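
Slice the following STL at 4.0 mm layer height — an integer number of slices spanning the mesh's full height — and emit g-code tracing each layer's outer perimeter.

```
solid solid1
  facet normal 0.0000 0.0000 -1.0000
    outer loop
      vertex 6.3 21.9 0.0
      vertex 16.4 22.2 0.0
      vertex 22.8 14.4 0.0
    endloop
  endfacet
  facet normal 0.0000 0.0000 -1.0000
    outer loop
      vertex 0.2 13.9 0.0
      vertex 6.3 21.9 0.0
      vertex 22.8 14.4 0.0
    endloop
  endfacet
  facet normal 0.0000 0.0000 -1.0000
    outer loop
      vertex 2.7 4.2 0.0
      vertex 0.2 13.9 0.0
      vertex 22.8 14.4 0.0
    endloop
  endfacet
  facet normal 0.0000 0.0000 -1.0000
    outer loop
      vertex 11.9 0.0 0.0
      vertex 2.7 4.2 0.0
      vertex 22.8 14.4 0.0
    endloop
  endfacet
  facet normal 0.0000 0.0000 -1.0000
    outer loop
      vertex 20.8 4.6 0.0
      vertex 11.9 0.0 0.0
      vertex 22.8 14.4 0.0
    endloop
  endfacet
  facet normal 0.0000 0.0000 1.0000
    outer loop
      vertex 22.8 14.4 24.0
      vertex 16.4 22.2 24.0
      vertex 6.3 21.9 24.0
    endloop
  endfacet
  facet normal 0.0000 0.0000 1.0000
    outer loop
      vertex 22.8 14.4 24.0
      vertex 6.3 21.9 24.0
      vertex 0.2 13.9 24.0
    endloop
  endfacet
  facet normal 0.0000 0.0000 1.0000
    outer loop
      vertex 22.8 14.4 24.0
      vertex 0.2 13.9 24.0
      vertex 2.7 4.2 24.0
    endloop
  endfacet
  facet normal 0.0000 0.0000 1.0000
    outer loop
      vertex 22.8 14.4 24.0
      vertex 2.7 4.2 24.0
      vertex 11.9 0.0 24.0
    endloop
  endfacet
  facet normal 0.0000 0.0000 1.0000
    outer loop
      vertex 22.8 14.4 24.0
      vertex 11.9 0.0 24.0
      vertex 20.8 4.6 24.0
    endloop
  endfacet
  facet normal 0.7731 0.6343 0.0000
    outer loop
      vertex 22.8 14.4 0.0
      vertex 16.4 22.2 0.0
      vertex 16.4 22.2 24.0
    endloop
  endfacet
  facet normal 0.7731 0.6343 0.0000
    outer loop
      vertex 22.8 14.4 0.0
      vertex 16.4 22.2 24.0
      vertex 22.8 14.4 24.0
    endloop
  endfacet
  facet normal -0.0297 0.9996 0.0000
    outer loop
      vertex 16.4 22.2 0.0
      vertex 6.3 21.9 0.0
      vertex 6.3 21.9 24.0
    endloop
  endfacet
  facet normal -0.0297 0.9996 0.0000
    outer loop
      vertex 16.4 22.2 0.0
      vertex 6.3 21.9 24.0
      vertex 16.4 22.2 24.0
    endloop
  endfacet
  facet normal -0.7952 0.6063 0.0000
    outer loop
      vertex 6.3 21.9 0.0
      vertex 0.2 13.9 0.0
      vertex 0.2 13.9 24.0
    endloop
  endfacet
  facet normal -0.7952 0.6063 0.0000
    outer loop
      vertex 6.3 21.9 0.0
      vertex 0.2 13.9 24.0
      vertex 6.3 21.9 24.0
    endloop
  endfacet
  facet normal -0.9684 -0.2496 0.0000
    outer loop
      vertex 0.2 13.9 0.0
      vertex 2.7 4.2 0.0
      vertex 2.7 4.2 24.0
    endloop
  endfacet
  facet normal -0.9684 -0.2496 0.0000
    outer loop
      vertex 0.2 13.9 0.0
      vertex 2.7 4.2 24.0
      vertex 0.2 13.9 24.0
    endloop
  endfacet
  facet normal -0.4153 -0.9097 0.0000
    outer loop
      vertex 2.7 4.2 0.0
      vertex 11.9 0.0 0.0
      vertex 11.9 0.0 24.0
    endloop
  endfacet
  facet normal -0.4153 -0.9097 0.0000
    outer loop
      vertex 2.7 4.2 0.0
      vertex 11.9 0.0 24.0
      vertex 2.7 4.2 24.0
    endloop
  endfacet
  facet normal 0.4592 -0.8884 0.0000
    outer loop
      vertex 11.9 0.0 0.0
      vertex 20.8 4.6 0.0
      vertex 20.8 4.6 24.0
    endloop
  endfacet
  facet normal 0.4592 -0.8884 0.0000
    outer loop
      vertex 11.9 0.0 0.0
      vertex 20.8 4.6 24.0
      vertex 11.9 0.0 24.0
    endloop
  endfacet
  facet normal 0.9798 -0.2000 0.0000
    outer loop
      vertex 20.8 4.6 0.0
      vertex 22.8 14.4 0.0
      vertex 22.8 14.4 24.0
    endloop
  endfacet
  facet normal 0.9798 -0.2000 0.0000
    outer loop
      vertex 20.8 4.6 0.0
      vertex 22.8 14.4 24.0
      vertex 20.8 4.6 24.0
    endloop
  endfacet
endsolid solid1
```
; perimeter-only toolpath
G21 ; units = mm
G90 ; absolute positioning
G28 ; home
; layer 1
G0 Z4.0
G0 X22.8 Y14.4
G1 X16.4 Y22.2
G1 X6.3 Y21.9
G1 X0.2 Y13.9
G1 X2.7 Y4.2
G1 X11.9 Y0.0
G1 X20.8 Y4.6
G1 X22.8 Y14.4
; layer 2
G0 Z8.0
G0 X22.8 Y14.4
G1 X16.4 Y22.2
G1 X6.3 Y21.9
G1 X0.2 Y13.9
G1 X2.7 Y4.2
G1 X11.9 Y0.0
G1 X20.8 Y4.6
G1 X22.8 Y14.4
; layer 3
G0 Z12.0
G0 X22.8 Y14.4
G1 X16.4 Y22.2
G1 X6.3 Y21.9
G1 X0.2 Y13.9
G1 X2.7 Y4.2
G1 X11.9 Y0.0
G1 X20.8 Y4.6
G1 X22.8 Y14.4
; layer 4
G0 Z16.0
G0 X22.8 Y14.4
G1 X16.4 Y22.2
G1 X6.3 Y21.9
G1 X0.2 Y13.9
G1 X2.7 Y4.2
G1 X11.9 Y0.0
G1 X20.8 Y4.6
G1 X22.8 Y14.4
; layer 5
G0 Z20.0
G0 X22.8 Y14.4
G1 X16.4 Y22.2
G1 X6.3 Y21.9
G1 X0.2 Y13.9
G1 X2.7 Y4.2
G1 X11.9 Y0.0
G1 X20.8 Y4.6
G1 X22.8 Y14.4
; layer 6
G0 Z24.0
G0 X22.8 Y14.4
G1 X16.4 Y22.2
G1 X6.3 Y21.9
G1 X0.2 Y13.9
G1 X2.7 Y4.2
G1 X11.9 Y0.0
G1 X20.8 Y4.6
G1 X22.8 Y14.4
M2 ; end

The solid is a regular 7-sided prism (a cylinder approximated with 7 flat sides), circumscribed radius ≈ 11.6 mm, height ≈ 24 mm. Slicing at Δz = 4.0 mm — 6 equal slices spanning the solid's height, so layer i sits at z = i·h/6 — gives 6 non-empty perimeters. Each is a 7-segment closed polygon; G0 lifts to the layer z and rapids to the start vertex, then G1 traces the edges.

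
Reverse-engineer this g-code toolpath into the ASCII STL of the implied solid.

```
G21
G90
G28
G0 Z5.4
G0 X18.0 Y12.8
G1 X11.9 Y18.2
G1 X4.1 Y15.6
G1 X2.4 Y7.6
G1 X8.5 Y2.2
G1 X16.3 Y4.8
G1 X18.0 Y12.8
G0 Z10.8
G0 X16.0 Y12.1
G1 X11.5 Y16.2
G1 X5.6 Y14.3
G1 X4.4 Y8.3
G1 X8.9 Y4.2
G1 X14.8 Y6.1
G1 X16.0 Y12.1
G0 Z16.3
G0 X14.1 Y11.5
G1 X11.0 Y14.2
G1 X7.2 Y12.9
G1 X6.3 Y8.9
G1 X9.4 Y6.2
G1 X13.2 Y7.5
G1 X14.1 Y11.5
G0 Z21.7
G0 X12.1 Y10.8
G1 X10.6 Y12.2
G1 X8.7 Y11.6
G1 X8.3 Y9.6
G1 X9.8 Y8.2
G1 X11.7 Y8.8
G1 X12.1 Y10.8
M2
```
solid part
  facet normal 0.0000 0.0000 -1.0000
    outer loop
      vertex 2.6 17.0 0.0
      vertex 12.3 20.2 0.0
      vertex 19.9 13.4 0.0
    endloop
  endfacet
  facet normal 0.0000 0.0000 -1.0000
    outer loop
      vertex 0.5 7.0 0.0
      vertex 2.6 17.0 0.0
      vertex 19.9 13.4 0.0
    endloop
  endfacet
  facet normal 0.0000 0.0000 -1.0000
    outer loop
      vertex 8.1 0.2 0.0
      vertex 0.5 7.0 0.0
      vertex 19.9 13.4 0.0
    endloop
  endfacet
  facet normal 0.0000 0.0000 -1.0000
    outer loop
      vertex 17.8 3.4 0.0
      vertex 8.1 0.2 0.0
      vertex 19.9 13.4 0.0
    endloop
  endfacet
  facet normal 0.6338 0.7084 0.3105
    outer loop
      vertex 19.9 13.4 0.0
      vertex 12.3 20.2 0.0
      vertex 10.2 10.2 27.1
    endloop
  endfacet
  facet normal -0.2978 0.9029 0.3101
    outer loop
      vertex 12.3 20.2 0.0
      vertex 2.6 17.0 0.0
      vertex 10.2 10.2 27.1
    endloop
  endfacet
  facet normal -0.9305 0.1954 0.3100
    outer loop
      vertex 2.6 17.0 0.0
      vertex 0.5 7.0 0.0
      vertex 10.2 10.2 27.1
    endloop
  endfacet
  facet normal -0.6338 -0.7084 0.3105
    outer loop
      vertex 0.5 7.0 0.0
      vertex 8.1 0.2 0.0
      vertex 10.2 10.2 27.1
    endloop
  endfacet
  facet normal 0.2978 -0.9029 0.3101
    outer loop
      vertex 8.1 0.2 0.0
      vertex 17.8 3.4 0.0
      vertex 10.2 10.2 27.1
    endloop
  endfacet
  facet normal 0.9305 -0.1954 0.3100
    outer loop
      vertex 17.8 3.4 0.0
      vertex 19.9 13.4 0.0
      vertex 10.2 10.2 27.1
    endloop
  endfacet
endsolid part

The G0 Z moves step by Δz≈5.4 mm. The G1 loops shrink linearly with z, so the solid tapers from its base footprint up to z≈27.1. Closing with a flat bottom cap and the tapered top and triangulating gives 10 facets — a regular 6-sided pyramid, base circumscribed radius ≈ 10.2 mm, apex at z ≈ 27.1 mm.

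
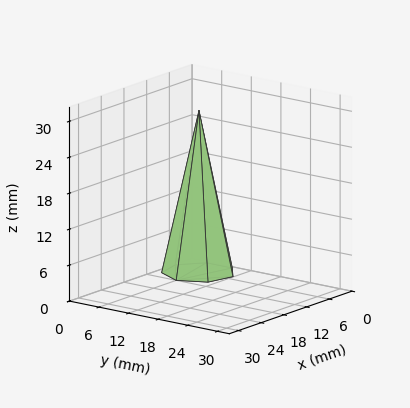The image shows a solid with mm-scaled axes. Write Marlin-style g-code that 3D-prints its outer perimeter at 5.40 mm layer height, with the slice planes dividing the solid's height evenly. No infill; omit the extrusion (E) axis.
Reading the render: the shape is a regular 7-sided pyramid, base circumscribed radius ≈ 6 mm, apex at z ≈ 27 mm (dimensions read to the nearest mm from the axis ticks). For the g-code, the solid's height is divided into equal slices at the stated Δz and each level perimeter traced with G1 moves after a G0 lift.

; perimeter-only toolpath
G21 ; units = mm
G90 ; absolute positioning
G28 ; home
; layer 1
G0 Z5.40
G0 X10.80 Y6.00
G1 X8.99 Y9.75
G1 X4.93 Y10.68
G1 X1.67 Y8.08
G1 X1.67 Y3.92
G1 X4.93 Y1.32
G1 X8.99 Y2.25
G1 X10.80 Y6.00
; layer 2
G0 Z10.80
G0 X9.60 Y6.00
G1 X8.24 Y8.81
G1 X5.20 Y9.51
G1 X2.75 Y7.56
G1 X2.75 Y4.44
G1 X5.20 Y2.49
G1 X8.24 Y3.19
G1 X9.60 Y6.00
; layer 3
G0 Z16.20
G0 X8.40 Y6.00
G1 X7.50 Y7.88
G1 X5.46 Y8.34
G1 X3.84 Y7.04
G1 X3.84 Y4.96
G1 X5.46 Y3.66
G1 X7.50 Y4.12
G1 X8.40 Y6.00
; layer 4
G0 Z21.60
G0 X7.20 Y6.00
G1 X6.75 Y6.94
G1 X5.73 Y7.17
G1 X4.92 Y6.52
G1 X4.92 Y5.48
G1 X5.73 Y4.83
G1 X6.75 Y5.06
G1 X7.20 Y6.00
M2 ; end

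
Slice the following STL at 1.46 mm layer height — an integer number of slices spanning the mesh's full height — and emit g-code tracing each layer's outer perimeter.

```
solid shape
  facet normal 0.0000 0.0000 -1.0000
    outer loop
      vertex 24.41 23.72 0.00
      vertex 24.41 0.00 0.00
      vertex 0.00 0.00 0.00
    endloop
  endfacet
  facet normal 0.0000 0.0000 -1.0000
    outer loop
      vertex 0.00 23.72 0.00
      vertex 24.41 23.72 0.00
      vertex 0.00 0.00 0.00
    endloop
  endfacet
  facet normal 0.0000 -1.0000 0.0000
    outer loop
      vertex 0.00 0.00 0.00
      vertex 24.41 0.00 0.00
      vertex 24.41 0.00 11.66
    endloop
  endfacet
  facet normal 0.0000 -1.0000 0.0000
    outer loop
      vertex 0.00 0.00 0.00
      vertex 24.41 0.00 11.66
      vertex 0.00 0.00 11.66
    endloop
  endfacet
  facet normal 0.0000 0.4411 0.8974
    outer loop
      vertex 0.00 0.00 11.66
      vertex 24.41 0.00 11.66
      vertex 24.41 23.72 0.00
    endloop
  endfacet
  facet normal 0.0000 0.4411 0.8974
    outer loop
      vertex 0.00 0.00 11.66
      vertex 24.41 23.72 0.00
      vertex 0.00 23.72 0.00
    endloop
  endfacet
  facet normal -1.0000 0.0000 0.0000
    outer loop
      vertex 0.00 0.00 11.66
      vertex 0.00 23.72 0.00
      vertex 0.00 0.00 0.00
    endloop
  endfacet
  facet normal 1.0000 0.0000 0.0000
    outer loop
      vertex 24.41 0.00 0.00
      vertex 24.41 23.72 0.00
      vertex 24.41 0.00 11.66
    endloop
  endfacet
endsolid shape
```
; perimeter-only toolpath
G21 ; units = mm
G90 ; absolute positioning
G28 ; home
; layer 1
G0 Z1.46
G0 X0.00 Y0.00
G1 X24.41 Y0.00
G1 X24.41 Y20.75
G1 X0.00 Y20.75
G1 X0.00 Y0.00
; layer 2
G0 Z2.92
G0 X0.00 Y0.00
G1 X24.41 Y0.00
G1 X24.41 Y17.79
G1 X0.00 Y17.79
G1 X0.00 Y0.00
; layer 3
G0 Z4.37
G0 X0.00 Y0.00
G1 X24.41 Y0.00
G1 X24.41 Y14.82
G1 X0.00 Y14.82
G1 X0.00 Y0.00
; layer 4
G0 Z5.83
G0 X0.00 Y0.00
G1 X24.41 Y0.00
G1 X24.41 Y11.86
G1 X0.00 Y11.86
G1 X0.00 Y0.00
; layer 5
G0 Z7.29
G0 X0.00 Y0.00
G1 X24.41 Y0.00
G1 X24.41 Y8.89
G1 X0.00 Y8.89
G1 X0.00 Y0.00
; layer 6
G0 Z8.75
G0 X0.00 Y0.00
G1 X24.41 Y0.00
G1 X24.41 Y5.93
G1 X0.00 Y5.93
G1 X0.00 Y0.00
; layer 7
G0 Z10.20
G0 X0.00 Y0.00
G1 X24.41 Y0.00
G1 X24.41 Y2.96
G1 X0.00 Y2.96
G1 X0.00 Y0.00
M2 ; end

The solid is a wedge (ramp): 24.4 × 23.7 mm base, rising to 11.7 mm along the y=0 edge and sloping linearly to z=0 at y=23.7. Slicing at Δz = 1.46 mm — 8 equal slices spanning the solid's height, so layer i sits at z = i·h/8 — gives 7 non-empty perimeters. Each is a 4-segment closed polygon; G0 lifts to the layer z and rapids to the start vertex, then G1 traces the edges. The cross-section shrinks linearly with z (the slice at the apex is degenerate and omitted).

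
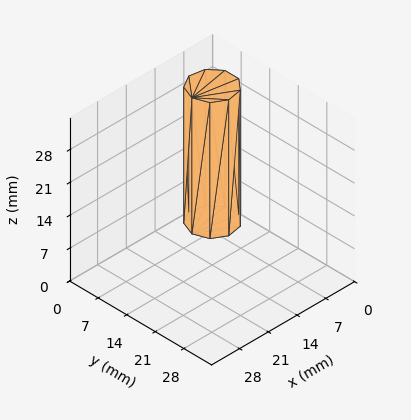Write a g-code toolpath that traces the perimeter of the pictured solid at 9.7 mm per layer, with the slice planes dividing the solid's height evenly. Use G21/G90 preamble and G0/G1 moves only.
Reading the render: the shape is a regular 9-sided prism (a cylinder approximated with 9 flat sides), circumscribed radius ≈ 5 mm, height ≈ 29 mm (dimensions read to the nearest mm from the axis ticks). For the g-code, the solid's height is divided into equal slices at the stated Δz and each level perimeter traced with G1 moves after a G0 lift.

; perimeter-only toolpath
G21 ; units = mm
G90 ; absolute positioning
G28 ; home
; layer 1
G0 Z9.7
G0 X10.0 Y5.0
G1 X8.8 Y8.2
G1 X5.9 Y9.9
G1 X2.5 Y9.3
G1 X0.3 Y6.7
G1 X0.3 Y3.3
G1 X2.5 Y0.7
G1 X5.9 Y0.1
G1 X8.8 Y1.8
G1 X10.0 Y5.0
; layer 2
G0 Z19.3
G0 X10.0 Y5.0
G1 X8.8 Y8.2
G1 X5.9 Y9.9
G1 X2.5 Y9.3
G1 X0.3 Y6.7
G1 X0.3 Y3.3
G1 X2.5 Y0.7
G1 X5.9 Y0.1
G1 X8.8 Y1.8
G1 X10.0 Y5.0
; layer 3
G0 Z29.0
G0 X10.0 Y5.0
G1 X8.8 Y8.2
G1 X5.9 Y9.9
G1 X2.5 Y9.3
G1 X0.3 Y6.7
G1 X0.3 Y3.3
G1 X2.5 Y0.7
G1 X5.9 Y0.1
G1 X8.8 Y1.8
G1 X10.0 Y5.0
M2 ; end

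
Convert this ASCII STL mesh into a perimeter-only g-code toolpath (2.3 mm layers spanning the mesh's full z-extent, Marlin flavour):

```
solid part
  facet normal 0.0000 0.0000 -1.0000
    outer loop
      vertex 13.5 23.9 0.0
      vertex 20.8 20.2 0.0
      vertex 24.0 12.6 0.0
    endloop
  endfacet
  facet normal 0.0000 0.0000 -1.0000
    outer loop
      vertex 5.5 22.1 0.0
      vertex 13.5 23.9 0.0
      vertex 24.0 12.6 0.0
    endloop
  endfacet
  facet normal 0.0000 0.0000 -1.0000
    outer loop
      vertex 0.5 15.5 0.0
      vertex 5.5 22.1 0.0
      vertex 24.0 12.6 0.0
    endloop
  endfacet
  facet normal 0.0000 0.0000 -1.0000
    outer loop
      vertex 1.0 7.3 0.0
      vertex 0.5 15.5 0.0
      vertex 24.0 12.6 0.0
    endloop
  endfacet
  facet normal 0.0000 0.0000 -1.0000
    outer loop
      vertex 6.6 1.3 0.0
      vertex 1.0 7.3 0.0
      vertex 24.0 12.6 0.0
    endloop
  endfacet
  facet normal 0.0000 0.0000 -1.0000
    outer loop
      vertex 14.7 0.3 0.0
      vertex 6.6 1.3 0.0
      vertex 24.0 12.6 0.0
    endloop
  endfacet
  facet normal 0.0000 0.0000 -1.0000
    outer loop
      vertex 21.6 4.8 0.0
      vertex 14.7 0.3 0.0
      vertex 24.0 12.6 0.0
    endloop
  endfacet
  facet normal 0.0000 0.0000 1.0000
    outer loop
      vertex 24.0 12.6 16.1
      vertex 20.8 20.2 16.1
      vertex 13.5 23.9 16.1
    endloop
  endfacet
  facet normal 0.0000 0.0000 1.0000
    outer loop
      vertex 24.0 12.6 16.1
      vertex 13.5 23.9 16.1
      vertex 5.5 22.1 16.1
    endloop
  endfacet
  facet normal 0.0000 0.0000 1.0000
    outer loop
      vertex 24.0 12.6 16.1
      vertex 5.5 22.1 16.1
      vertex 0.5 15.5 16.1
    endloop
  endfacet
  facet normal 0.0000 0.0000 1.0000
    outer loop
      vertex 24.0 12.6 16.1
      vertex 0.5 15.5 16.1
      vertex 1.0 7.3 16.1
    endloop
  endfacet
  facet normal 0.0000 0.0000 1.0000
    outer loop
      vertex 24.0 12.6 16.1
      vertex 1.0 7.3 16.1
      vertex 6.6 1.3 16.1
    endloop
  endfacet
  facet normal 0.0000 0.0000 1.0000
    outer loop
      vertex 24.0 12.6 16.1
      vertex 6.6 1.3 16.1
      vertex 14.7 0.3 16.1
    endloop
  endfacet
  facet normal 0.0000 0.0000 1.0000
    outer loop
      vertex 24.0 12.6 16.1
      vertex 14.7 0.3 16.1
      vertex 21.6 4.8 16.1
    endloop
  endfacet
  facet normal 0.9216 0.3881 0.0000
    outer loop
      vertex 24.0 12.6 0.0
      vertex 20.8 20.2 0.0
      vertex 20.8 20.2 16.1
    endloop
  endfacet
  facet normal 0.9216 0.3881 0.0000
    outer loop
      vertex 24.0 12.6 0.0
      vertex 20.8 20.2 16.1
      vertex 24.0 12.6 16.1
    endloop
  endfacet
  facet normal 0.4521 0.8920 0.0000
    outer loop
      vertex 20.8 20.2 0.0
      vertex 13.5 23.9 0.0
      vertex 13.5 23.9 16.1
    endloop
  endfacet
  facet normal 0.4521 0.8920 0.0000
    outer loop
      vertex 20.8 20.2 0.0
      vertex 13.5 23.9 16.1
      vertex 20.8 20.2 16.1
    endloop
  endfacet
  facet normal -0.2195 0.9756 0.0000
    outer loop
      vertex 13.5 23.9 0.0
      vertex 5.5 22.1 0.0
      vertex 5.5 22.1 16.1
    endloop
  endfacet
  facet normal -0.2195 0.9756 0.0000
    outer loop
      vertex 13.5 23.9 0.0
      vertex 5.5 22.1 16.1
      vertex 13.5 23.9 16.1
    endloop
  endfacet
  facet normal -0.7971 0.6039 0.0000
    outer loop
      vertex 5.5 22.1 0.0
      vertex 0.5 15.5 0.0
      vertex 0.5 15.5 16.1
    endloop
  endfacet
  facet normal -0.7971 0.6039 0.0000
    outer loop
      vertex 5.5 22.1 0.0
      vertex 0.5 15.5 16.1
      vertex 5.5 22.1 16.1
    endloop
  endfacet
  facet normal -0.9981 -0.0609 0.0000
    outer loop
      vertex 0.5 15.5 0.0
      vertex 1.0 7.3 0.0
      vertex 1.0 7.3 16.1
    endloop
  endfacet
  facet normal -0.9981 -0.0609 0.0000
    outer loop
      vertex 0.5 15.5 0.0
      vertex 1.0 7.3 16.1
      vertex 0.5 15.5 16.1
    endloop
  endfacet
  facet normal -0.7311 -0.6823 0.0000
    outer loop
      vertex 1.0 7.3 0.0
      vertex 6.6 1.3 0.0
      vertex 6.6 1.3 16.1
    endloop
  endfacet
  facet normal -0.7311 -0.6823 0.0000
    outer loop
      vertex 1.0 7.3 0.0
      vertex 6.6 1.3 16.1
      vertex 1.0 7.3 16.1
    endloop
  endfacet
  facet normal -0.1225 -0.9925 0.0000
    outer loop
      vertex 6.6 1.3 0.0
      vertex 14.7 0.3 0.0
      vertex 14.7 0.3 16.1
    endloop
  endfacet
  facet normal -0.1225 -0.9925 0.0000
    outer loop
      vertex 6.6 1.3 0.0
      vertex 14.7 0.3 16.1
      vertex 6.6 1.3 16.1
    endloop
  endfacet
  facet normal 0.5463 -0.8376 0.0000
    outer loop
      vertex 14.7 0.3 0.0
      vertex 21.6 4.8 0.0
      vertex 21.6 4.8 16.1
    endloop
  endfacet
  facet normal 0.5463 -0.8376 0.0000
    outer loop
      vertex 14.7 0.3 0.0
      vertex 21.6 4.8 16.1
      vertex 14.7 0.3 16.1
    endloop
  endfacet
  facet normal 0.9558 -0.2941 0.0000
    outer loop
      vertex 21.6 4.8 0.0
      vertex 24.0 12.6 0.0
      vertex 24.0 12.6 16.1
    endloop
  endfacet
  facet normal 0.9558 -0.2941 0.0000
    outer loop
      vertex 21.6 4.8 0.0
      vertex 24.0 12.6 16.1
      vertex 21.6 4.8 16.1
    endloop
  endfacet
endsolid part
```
; perimeter-only toolpath
G21 ; units = mm
G90 ; absolute positioning
G28 ; home
; layer 1
G0 Z2.3
G0 X24.0 Y12.6
G1 X20.8 Y20.2
G1 X13.5 Y23.9
G1 X5.5 Y22.1
G1 X0.5 Y15.5
G1 X1.0 Y7.3
G1 X6.6 Y1.3
G1 X14.7 Y0.3
G1 X21.6 Y4.8
G1 X24.0 Y12.6
; layer 2
G0 Z4.6
G0 X24.0 Y12.6
G1 X20.8 Y20.2
G1 X13.5 Y23.9
G1 X5.5 Y22.1
G1 X0.5 Y15.5
G1 X1.0 Y7.3
G1 X6.6 Y1.3
G1 X14.7 Y0.3
G1 X21.6 Y4.8
G1 X24.0 Y12.6
; layer 3
G0 Z6.9
G0 X24.0 Y12.6
G1 X20.8 Y20.2
G1 X13.5 Y23.9
G1 X5.5 Y22.1
G1 X0.5 Y15.5
G1 X1.0 Y7.3
G1 X6.6 Y1.3
G1 X14.7 Y0.3
G1 X21.6 Y4.8
G1 X24.0 Y12.6
; layer 4
G0 Z9.2
G0 X24.0 Y12.6
G1 X20.8 Y20.2
G1 X13.5 Y23.9
G1 X5.5 Y22.1
G1 X0.5 Y15.5
G1 X1.0 Y7.3
G1 X6.6 Y1.3
G1 X14.7 Y0.3
G1 X21.6 Y4.8
G1 X24.0 Y12.6
; layer 5
G0 Z11.5
G0 X24.0 Y12.6
G1 X20.8 Y20.2
G1 X13.5 Y23.9
G1 X5.5 Y22.1
G1 X0.5 Y15.5
G1 X1.0 Y7.3
G1 X6.6 Y1.3
G1 X14.7 Y0.3
G1 X21.6 Y4.8
G1 X24.0 Y12.6
; layer 6
G0 Z13.8
G0 X24.0 Y12.6
G1 X20.8 Y20.2
G1 X13.5 Y23.9
G1 X5.5 Y22.1
G1 X0.5 Y15.5
G1 X1.0 Y7.3
G1 X6.6 Y1.3
G1 X14.7 Y0.3
G1 X21.6 Y4.8
G1 X24.0 Y12.6
; layer 7
G0 Z16.1
G0 X24.0 Y12.6
G1 X20.8 Y20.2
G1 X13.5 Y23.9
G1 X5.5 Y22.1
G1 X0.5 Y15.5
G1 X1.0 Y7.3
G1 X6.6 Y1.3
G1 X14.7 Y0.3
G1 X21.6 Y4.8
G1 X24.0 Y12.6
M2 ; end

The solid is a regular 9-sided prism (a cylinder approximated with 9 flat sides), circumscribed radius ≈ 12 mm, height ≈ 16.1 mm. Slicing at Δz = 2.3 mm — 7 equal slices spanning the solid's height, so layer i sits at z = i·h/7 — gives 7 non-empty perimeters. Each is a 9-segment closed polygon; G0 lifts to the layer z and rapids to the start vertex, then G1 traces the edges.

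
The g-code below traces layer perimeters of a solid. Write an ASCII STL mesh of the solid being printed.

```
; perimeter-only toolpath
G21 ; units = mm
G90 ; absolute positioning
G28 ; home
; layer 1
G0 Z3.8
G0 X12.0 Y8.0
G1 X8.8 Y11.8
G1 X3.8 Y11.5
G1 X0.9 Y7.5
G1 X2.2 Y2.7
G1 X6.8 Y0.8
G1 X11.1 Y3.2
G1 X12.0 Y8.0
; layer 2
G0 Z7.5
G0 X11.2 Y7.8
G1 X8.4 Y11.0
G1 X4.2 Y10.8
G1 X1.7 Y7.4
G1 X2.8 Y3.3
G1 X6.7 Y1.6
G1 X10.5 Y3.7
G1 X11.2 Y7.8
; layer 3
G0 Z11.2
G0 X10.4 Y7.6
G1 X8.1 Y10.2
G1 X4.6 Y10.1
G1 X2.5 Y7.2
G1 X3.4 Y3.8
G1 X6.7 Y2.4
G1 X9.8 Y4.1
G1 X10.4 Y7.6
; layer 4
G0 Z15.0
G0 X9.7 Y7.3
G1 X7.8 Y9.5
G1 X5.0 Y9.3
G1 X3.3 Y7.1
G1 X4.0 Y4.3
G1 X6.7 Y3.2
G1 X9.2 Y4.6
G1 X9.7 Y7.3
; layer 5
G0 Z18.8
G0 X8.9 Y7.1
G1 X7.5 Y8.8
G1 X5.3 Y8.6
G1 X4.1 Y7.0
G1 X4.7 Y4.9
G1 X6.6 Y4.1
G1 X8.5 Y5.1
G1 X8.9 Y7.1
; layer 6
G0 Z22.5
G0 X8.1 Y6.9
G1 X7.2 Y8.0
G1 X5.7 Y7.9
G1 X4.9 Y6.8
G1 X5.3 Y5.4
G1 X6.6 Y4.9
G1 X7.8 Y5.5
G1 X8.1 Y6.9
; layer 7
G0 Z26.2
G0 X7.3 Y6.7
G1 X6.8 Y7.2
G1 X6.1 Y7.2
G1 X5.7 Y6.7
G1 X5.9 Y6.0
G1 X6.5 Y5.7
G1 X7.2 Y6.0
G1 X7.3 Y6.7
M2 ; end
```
solid part
  facet normal 0.0000 0.0000 -1.0000
    outer loop
      vertex 3.4 12.2 0.0
      vertex 9.1 12.5 0.0
      vertex 12.8 8.2 0.0
    endloop
  endfacet
  facet normal 0.0000 0.0000 -1.0000
    outer loop
      vertex 0.1 7.7 0.0
      vertex 3.4 12.2 0.0
      vertex 12.8 8.2 0.0
    endloop
  endfacet
  facet normal 0.0000 0.0000 -1.0000
    outer loop
      vertex 1.6 2.2 0.0
      vertex 0.1 7.7 0.0
      vertex 12.8 8.2 0.0
    endloop
  endfacet
  facet normal 0.0000 0.0000 -1.0000
    outer loop
      vertex 6.8 0.0 0.0
      vertex 1.6 2.2 0.0
      vertex 12.8 8.2 0.0
    endloop
  endfacet
  facet normal 0.0000 0.0000 -1.0000
    outer loop
      vertex 11.8 2.7 0.0
      vertex 6.8 0.0 0.0
      vertex 12.8 8.2 0.0
    endloop
  endfacet
  facet normal 0.7438 0.6400 0.1925
    outer loop
      vertex 12.8 8.2 0.0
      vertex 9.1 12.5 0.0
      vertex 6.5 6.5 30.0
    endloop
  endfacet
  facet normal -0.0516 0.9801 0.1916
    outer loop
      vertex 9.1 12.5 0.0
      vertex 3.4 12.2 0.0
      vertex 6.5 6.5 30.0
    endloop
  endfacet
  facet normal -0.7914 0.5804 0.1920
    outer loop
      vertex 3.4 12.2 0.0
      vertex 0.1 7.7 0.0
      vertex 6.5 6.5 30.0
    endloop
  endfacet
  facet normal -0.9469 -0.2582 0.1917
    outer loop
      vertex 0.1 7.7 0.0
      vertex 1.6 2.2 0.0
      vertex 6.5 6.5 30.0
    endloop
  endfacet
  facet normal -0.3824 -0.9038 0.1920
    outer loop
      vertex 1.6 2.2 0.0
      vertex 6.8 0.0 0.0
      vertex 6.5 6.5 30.0
    endloop
  endfacet
  facet normal 0.4663 -0.8636 0.1918
    outer loop
      vertex 6.8 0.0 0.0
      vertex 11.8 2.7 0.0
      vertex 6.5 6.5 30.0
    endloop
  endfacet
  facet normal 0.9654 -0.1755 0.1928
    outer loop
      vertex 11.8 2.7 0.0
      vertex 12.8 8.2 0.0
      vertex 6.5 6.5 30.0
    endloop
  endfacet
endsolid part

The G0 Z moves step by Δz≈3.8 mm. The G1 loops shrink linearly with z, so the solid tapers from its base footprint up to z≈30. Closing with a flat bottom cap and the tapered top and triangulating gives 12 facets — a regular 7-sided pyramid, base circumscribed radius ≈ 6.5 mm, apex at z ≈ 30 mm.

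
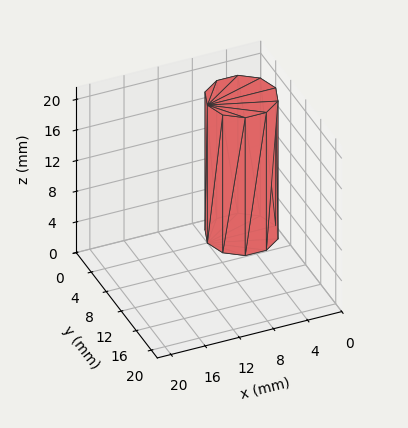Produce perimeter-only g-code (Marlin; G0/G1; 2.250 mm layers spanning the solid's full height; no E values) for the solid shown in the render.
Reading the render: the shape is a regular 10-sided prism (a cylinder approximated with 10 flat sides), circumscribed radius ≈ 4 mm, height ≈ 18 mm (dimensions read to the nearest mm from the axis ticks). For the g-code, the solid's height is divided into equal slices at the stated Δz and each level perimeter traced with G1 moves after a G0 lift.

; perimeter-only toolpath
G21 ; units = mm
G90 ; absolute positioning
G28 ; home
; layer 1
G0 Z2.250
G0 X8.000 Y4.000
G1 X7.236 Y6.351
G1 X5.236 Y7.804
G1 X2.764 Y7.804
G1 X0.764 Y6.351
G1 X0.000 Y4.000
G1 X0.764 Y1.649
G1 X2.764 Y0.196
G1 X5.236 Y0.196
G1 X7.236 Y1.649
G1 X8.000 Y4.000
; layer 2
G0 Z4.500
G0 X8.000 Y4.000
G1 X7.236 Y6.351
G1 X5.236 Y7.804
G1 X2.764 Y7.804
G1 X0.764 Y6.351
G1 X0.000 Y4.000
G1 X0.764 Y1.649
G1 X2.764 Y0.196
G1 X5.236 Y0.196
G1 X7.236 Y1.649
G1 X8.000 Y4.000
; layer 3
G0 Z6.750
G0 X8.000 Y4.000
G1 X7.236 Y6.351
G1 X5.236 Y7.804
G1 X2.764 Y7.804
G1 X0.764 Y6.351
G1 X0.000 Y4.000
G1 X0.764 Y1.649
G1 X2.764 Y0.196
G1 X5.236 Y0.196
G1 X7.236 Y1.649
G1 X8.000 Y4.000
; layer 4
G0 Z9.000
G0 X8.000 Y4.000
G1 X7.236 Y6.351
G1 X5.236 Y7.804
G1 X2.764 Y7.804
G1 X0.764 Y6.351
G1 X0.000 Y4.000
G1 X0.764 Y1.649
G1 X2.764 Y0.196
G1 X5.236 Y0.196
G1 X7.236 Y1.649
G1 X8.000 Y4.000
; layer 5
G0 Z11.250
G0 X8.000 Y4.000
G1 X7.236 Y6.351
G1 X5.236 Y7.804
G1 X2.764 Y7.804
G1 X0.764 Y6.351
G1 X0.000 Y4.000
G1 X0.764 Y1.649
G1 X2.764 Y0.196
G1 X5.236 Y0.196
G1 X7.236 Y1.649
G1 X8.000 Y4.000
; layer 6
G0 Z13.500
G0 X8.000 Y4.000
G1 X7.236 Y6.351
G1 X5.236 Y7.804
G1 X2.764 Y7.804
G1 X0.764 Y6.351
G1 X0.000 Y4.000
G1 X0.764 Y1.649
G1 X2.764 Y0.196
G1 X5.236 Y0.196
G1 X7.236 Y1.649
G1 X8.000 Y4.000
; layer 7
G0 Z15.750
G0 X8.000 Y4.000
G1 X7.236 Y6.351
G1 X5.236 Y7.804
G1 X2.764 Y7.804
G1 X0.764 Y6.351
G1 X0.000 Y4.000
G1 X0.764 Y1.649
G1 X2.764 Y0.196
G1 X5.236 Y0.196
G1 X7.236 Y1.649
G1 X8.000 Y4.000
; layer 8
G0 Z18.000
G0 X8.000 Y4.000
G1 X7.236 Y6.351
G1 X5.236 Y7.804
G1 X2.764 Y7.804
G1 X0.764 Y6.351
G1 X0.000 Y4.000
G1 X0.764 Y1.649
G1 X2.764 Y0.196
G1 X5.236 Y0.196
G1 X7.236 Y1.649
G1 X8.000 Y4.000
M2 ; end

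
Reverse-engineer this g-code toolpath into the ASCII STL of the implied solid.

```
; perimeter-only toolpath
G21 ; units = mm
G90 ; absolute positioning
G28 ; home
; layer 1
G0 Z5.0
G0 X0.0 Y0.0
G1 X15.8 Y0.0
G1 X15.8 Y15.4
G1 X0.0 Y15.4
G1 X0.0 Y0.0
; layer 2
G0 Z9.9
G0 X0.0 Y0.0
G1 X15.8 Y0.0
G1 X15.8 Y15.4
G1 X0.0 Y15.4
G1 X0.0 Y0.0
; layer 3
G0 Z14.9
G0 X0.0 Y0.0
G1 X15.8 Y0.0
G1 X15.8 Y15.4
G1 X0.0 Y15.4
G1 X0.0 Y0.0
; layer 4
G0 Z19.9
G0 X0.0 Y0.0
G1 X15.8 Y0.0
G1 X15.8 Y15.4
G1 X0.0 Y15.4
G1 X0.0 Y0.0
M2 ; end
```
solid part
  facet normal 0.0000 0.0000 -1.0000
    outer loop
      vertex 15.8 15.4 0.0
      vertex 15.8 0.0 0.0
      vertex 0.0 0.0 0.0
    endloop
  endfacet
  facet normal 0.0000 0.0000 -1.0000
    outer loop
      vertex 0.0 15.4 0.0
      vertex 15.8 15.4 0.0
      vertex 0.0 0.0 0.0
    endloop
  endfacet
  facet normal 0.0000 0.0000 1.0000
    outer loop
      vertex 0.0 0.0 19.9
      vertex 15.8 0.0 19.9
      vertex 15.8 15.4 19.9
    endloop
  endfacet
  facet normal 0.0000 0.0000 1.0000
    outer loop
      vertex 0.0 0.0 19.9
      vertex 15.8 15.4 19.9
      vertex 0.0 15.4 19.9
    endloop
  endfacet
  facet normal 0.0000 -1.0000 0.0000
    outer loop
      vertex 0.0 0.0 0.0
      vertex 15.8 0.0 0.0
      vertex 15.8 0.0 19.9
    endloop
  endfacet
  facet normal 0.0000 -1.0000 0.0000
    outer loop
      vertex 0.0 0.0 0.0
      vertex 15.8 0.0 19.9
      vertex 0.0 0.0 19.9
    endloop
  endfacet
  facet normal 0.0000 1.0000 0.0000
    outer loop
      vertex 15.8 15.4 19.9
      vertex 15.8 15.4 0.0
      vertex 0.0 15.4 0.0
    endloop
  endfacet
  facet normal 0.0000 1.0000 0.0000
    outer loop
      vertex 0.0 15.4 19.9
      vertex 15.8 15.4 19.9
      vertex 0.0 15.4 0.0
    endloop
  endfacet
  facet normal -1.0000 0.0000 0.0000
    outer loop
      vertex 0.0 15.4 19.9
      vertex 0.0 15.4 0.0
      vertex 0.0 0.0 0.0
    endloop
  endfacet
  facet normal -1.0000 0.0000 0.0000
    outer loop
      vertex 0.0 0.0 19.9
      vertex 0.0 15.4 19.9
      vertex 0.0 0.0 0.0
    endloop
  endfacet
  facet normal 1.0000 0.0000 0.0000
    outer loop
      vertex 15.8 0.0 0.0
      vertex 15.8 15.4 0.0
      vertex 15.8 15.4 19.9
    endloop
  endfacet
  facet normal 1.0000 0.0000 0.0000
    outer loop
      vertex 15.8 0.0 0.0
      vertex 15.8 15.4 19.9
      vertex 15.8 0.0 19.9
    endloop
  endfacet
endsolid part

The G0 Z moves step by Δz≈5.0 mm. Every layer's G1 loop is the same polygon, so the solid is a straight extrusion of it from z=0 to z≈19.9. Closing with flat bottom and top caps and triangulating gives 12 facets — a rectangular box, roughly 15.8 × 15.4 mm footprint and 19.9 mm tall.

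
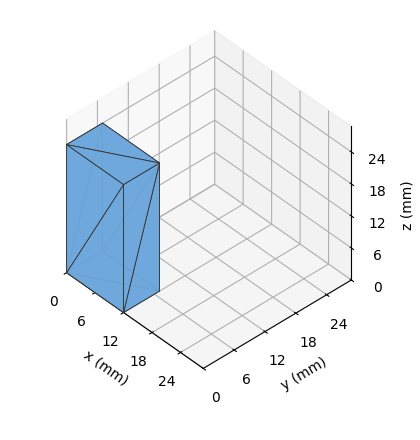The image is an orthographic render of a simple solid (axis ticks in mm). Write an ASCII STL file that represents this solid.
Reading the render: the shape is a rectangular box, roughly 12 × 7 mm footprint and 24 mm tall (dimensions read to the nearest mm from the axis ticks). For the STL, each face is triangulated and given an outward normal.

solid part
  facet normal 0.0000 0.0000 -1.0000
    outer loop
      vertex 12.000 7.000 0.000
      vertex 12.000 0.000 0.000
      vertex 0.000 0.000 0.000
    endloop
  endfacet
  facet normal 0.0000 0.0000 -1.0000
    outer loop
      vertex 0.000 7.000 0.000
      vertex 12.000 7.000 0.000
      vertex 0.000 0.000 0.000
    endloop
  endfacet
  facet normal 0.0000 0.0000 1.0000
    outer loop
      vertex 0.000 0.000 24.000
      vertex 12.000 0.000 24.000
      vertex 12.000 7.000 24.000
    endloop
  endfacet
  facet normal 0.0000 0.0000 1.0000
    outer loop
      vertex 0.000 0.000 24.000
      vertex 12.000 7.000 24.000
      vertex 0.000 7.000 24.000
    endloop
  endfacet
  facet normal 0.0000 -1.0000 0.0000
    outer loop
      vertex 0.000 0.000 0.000
      vertex 12.000 0.000 0.000
      vertex 12.000 0.000 24.000
    endloop
  endfacet
  facet normal 0.0000 -1.0000 0.0000
    outer loop
      vertex 0.000 0.000 0.000
      vertex 12.000 0.000 24.000
      vertex 0.000 0.000 24.000
    endloop
  endfacet
  facet normal 0.0000 1.0000 0.0000
    outer loop
      vertex 12.000 7.000 24.000
      vertex 12.000 7.000 0.000
      vertex 0.000 7.000 0.000
    endloop
  endfacet
  facet normal 0.0000 1.0000 0.0000
    outer loop
      vertex 0.000 7.000 24.000
      vertex 12.000 7.000 24.000
      vertex 0.000 7.000 0.000
    endloop
  endfacet
  facet normal -1.0000 0.0000 0.0000
    outer loop
      vertex 0.000 7.000 24.000
      vertex 0.000 7.000 0.000
      vertex 0.000 0.000 0.000
    endloop
  endfacet
  facet normal -1.0000 0.0000 0.0000
    outer loop
      vertex 0.000 0.000 24.000
      vertex 0.000 7.000 24.000
      vertex 0.000 0.000 0.000
    endloop
  endfacet
  facet normal 1.0000 0.0000 0.0000
    outer loop
      vertex 12.000 0.000 0.000
      vertex 12.000 7.000 0.000
      vertex 12.000 7.000 24.000
    endloop
  endfacet
  facet normal 1.0000 0.0000 0.0000
    outer loop
      vertex 12.000 0.000 0.000
      vertex 12.000 7.000 24.000
      vertex 12.000 0.000 24.000
    endloop
  endfacet
endsolid part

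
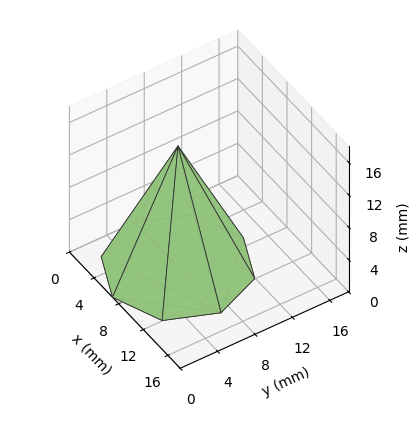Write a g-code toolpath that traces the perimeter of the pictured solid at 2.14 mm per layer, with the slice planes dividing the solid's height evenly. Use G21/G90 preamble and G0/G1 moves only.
Reading the render: the shape is a regular 8-sided pyramid, base circumscribed radius ≈ 7 mm, apex at z ≈ 15 mm (dimensions read to the nearest mm from the axis ticks). For the g-code, the solid's height is divided into equal slices at the stated Δz and each level perimeter traced with G1 moves after a G0 lift.

; perimeter-only toolpath
G21 ; units = mm
G90 ; absolute positioning
G28 ; home
; layer 1
G0 Z2.14
G0 X13.00 Y7.00
G1 X11.24 Y11.24
G1 X7.00 Y13.00
G1 X2.76 Y11.24
G1 X1.00 Y7.00
G1 X2.76 Y2.76
G1 X7.00 Y1.00
G1 X11.24 Y2.76
G1 X13.00 Y7.00
; layer 2
G0 Z4.29
G0 X12.00 Y7.00
G1 X10.54 Y10.54
G1 X7.00 Y12.00
G1 X3.46 Y10.54
G1 X2.00 Y7.00
G1 X3.46 Y3.46
G1 X7.00 Y2.00
G1 X10.54 Y3.46
G1 X12.00 Y7.00
; layer 3
G0 Z6.43
G0 X11.00 Y7.00
G1 X9.83 Y9.83
G1 X7.00 Y11.00
G1 X4.17 Y9.83
G1 X3.00 Y7.00
G1 X4.17 Y4.17
G1 X7.00 Y3.00
G1 X9.83 Y4.17
G1 X11.00 Y7.00
; layer 4
G0 Z8.57
G0 X10.00 Y7.00
G1 X9.12 Y9.12
G1 X7.00 Y10.00
G1 X4.88 Y9.12
G1 X4.00 Y7.00
G1 X4.88 Y4.88
G1 X7.00 Y4.00
G1 X9.12 Y4.88
G1 X10.00 Y7.00
; layer 5
G0 Z10.71
G0 X9.00 Y7.00
G1 X8.41 Y8.41
G1 X7.00 Y9.00
G1 X5.59 Y8.41
G1 X5.00 Y7.00
G1 X5.59 Y5.59
G1 X7.00 Y5.00
G1 X8.41 Y5.59
G1 X9.00 Y7.00
; layer 6
G0 Z12.86
G0 X8.00 Y7.00
G1 X7.71 Y7.71
G1 X7.00 Y8.00
G1 X6.29 Y7.71
G1 X6.00 Y7.00
G1 X6.29 Y6.29
G1 X7.00 Y6.00
G1 X7.71 Y6.29
G1 X8.00 Y7.00
M2 ; end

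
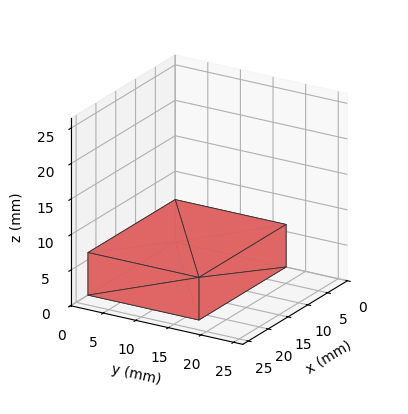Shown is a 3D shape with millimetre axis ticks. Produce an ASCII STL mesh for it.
Reading the render: the shape is a rectangular box, roughly 22 × 17 mm footprint and 6 mm tall (dimensions read to the nearest mm from the axis ticks). For the STL, each face is triangulated and given an outward normal.

solid part
  facet normal 0.0000 0.0000 -1.0000
    outer loop
      vertex 22.0 17.0 0.0
      vertex 22.0 0.0 0.0
      vertex 0.0 0.0 0.0
    endloop
  endfacet
  facet normal 0.0000 0.0000 -1.0000
    outer loop
      vertex 0.0 17.0 0.0
      vertex 22.0 17.0 0.0
      vertex 0.0 0.0 0.0
    endloop
  endfacet
  facet normal 0.0000 0.0000 1.0000
    outer loop
      vertex 0.0 0.0 6.0
      vertex 22.0 0.0 6.0
      vertex 22.0 17.0 6.0
    endloop
  endfacet
  facet normal 0.0000 0.0000 1.0000
    outer loop
      vertex 0.0 0.0 6.0
      vertex 22.0 17.0 6.0
      vertex 0.0 17.0 6.0
    endloop
  endfacet
  facet normal 0.0000 -1.0000 0.0000
    outer loop
      vertex 0.0 0.0 0.0
      vertex 22.0 0.0 0.0
      vertex 22.0 0.0 6.0
    endloop
  endfacet
  facet normal 0.0000 -1.0000 0.0000
    outer loop
      vertex 0.0 0.0 0.0
      vertex 22.0 0.0 6.0
      vertex 0.0 0.0 6.0
    endloop
  endfacet
  facet normal 0.0000 1.0000 0.0000
    outer loop
      vertex 22.0 17.0 6.0
      vertex 22.0 17.0 0.0
      vertex 0.0 17.0 0.0
    endloop
  endfacet
  facet normal 0.0000 1.0000 0.0000
    outer loop
      vertex 0.0 17.0 6.0
      vertex 22.0 17.0 6.0
      vertex 0.0 17.0 0.0
    endloop
  endfacet
  facet normal -1.0000 0.0000 0.0000
    outer loop
      vertex 0.0 17.0 6.0
      vertex 0.0 17.0 0.0
      vertex 0.0 0.0 0.0
    endloop
  endfacet
  facet normal -1.0000 0.0000 0.0000
    outer loop
      vertex 0.0 0.0 6.0
      vertex 0.0 17.0 6.0
      vertex 0.0 0.0 0.0
    endloop
  endfacet
  facet normal 1.0000 0.0000 0.0000
    outer loop
      vertex 22.0 0.0 0.0
      vertex 22.0 17.0 0.0
      vertex 22.0 17.0 6.0
    endloop
  endfacet
  facet normal 1.0000 0.0000 0.0000
    outer loop
      vertex 22.0 0.0 0.0
      vertex 22.0 17.0 6.0
      vertex 22.0 0.0 6.0
    endloop
  endfacet
endsolid part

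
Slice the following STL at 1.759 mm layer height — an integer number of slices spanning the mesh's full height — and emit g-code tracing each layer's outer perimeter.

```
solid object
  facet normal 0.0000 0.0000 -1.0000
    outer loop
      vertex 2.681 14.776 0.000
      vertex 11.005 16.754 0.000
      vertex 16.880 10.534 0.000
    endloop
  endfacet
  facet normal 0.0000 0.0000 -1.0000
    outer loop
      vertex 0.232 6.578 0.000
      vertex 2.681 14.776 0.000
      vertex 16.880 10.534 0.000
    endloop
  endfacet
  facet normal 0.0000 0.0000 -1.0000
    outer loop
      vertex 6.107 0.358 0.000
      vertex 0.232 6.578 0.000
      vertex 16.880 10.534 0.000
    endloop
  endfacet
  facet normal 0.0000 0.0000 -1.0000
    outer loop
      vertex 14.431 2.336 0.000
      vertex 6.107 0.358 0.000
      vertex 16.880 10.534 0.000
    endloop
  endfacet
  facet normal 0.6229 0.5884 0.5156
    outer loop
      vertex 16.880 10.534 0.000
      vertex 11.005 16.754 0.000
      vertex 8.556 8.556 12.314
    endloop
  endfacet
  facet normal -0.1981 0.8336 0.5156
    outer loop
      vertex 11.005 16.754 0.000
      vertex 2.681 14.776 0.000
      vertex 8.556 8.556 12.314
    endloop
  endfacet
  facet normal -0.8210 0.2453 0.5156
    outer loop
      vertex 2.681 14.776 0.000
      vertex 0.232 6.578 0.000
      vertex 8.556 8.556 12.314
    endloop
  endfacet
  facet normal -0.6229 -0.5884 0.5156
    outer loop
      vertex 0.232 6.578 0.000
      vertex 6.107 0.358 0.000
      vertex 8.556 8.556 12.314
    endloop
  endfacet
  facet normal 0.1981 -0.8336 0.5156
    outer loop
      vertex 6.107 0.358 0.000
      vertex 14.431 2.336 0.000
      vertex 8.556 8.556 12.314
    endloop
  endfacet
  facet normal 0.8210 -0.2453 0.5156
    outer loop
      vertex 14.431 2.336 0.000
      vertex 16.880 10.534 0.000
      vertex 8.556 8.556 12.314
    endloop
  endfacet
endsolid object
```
; perimeter-only toolpath
G21 ; units = mm
G90 ; absolute positioning
G28 ; home
; layer 1
G0 Z1.759
G0 X15.691 Y10.251
G1 X10.655 Y15.583
G1 X3.520 Y13.887
G1 X1.421 Y6.861
G1 X6.457 Y1.529
G1 X13.592 Y3.225
G1 X15.691 Y10.251
; layer 2
G0 Z3.518
G0 X14.502 Y9.969
G1 X10.305 Y14.412
G1 X4.360 Y12.999
G1 X2.610 Y7.143
G1 X6.807 Y2.700
G1 X12.752 Y4.113
G1 X14.502 Y9.969
; layer 3
G0 Z5.277
G0 X13.313 Y9.686
G1 X9.955 Y13.241
G1 X5.199 Y12.110
G1 X3.799 Y7.426
G1 X7.157 Y3.871
G1 X11.913 Y5.002
G1 X13.313 Y9.686
; layer 4
G0 Z7.037
G0 X12.123 Y9.404
G1 X9.606 Y12.069
G1 X6.038 Y11.222
G1 X4.989 Y7.708
G1 X7.506 Y5.043
G1 X11.074 Y5.890
G1 X12.123 Y9.404
; layer 5
G0 Z8.796
G0 X10.934 Y9.121
G1 X9.256 Y10.898
G1 X6.877 Y10.333
G1 X6.178 Y7.991
G1 X7.856 Y6.214
G1 X10.235 Y6.779
G1 X10.934 Y9.121
; layer 6
G0 Z10.555
G0 X9.745 Y8.839
G1 X8.906 Y9.727
G1 X7.717 Y9.445
G1 X7.367 Y8.273
G1 X8.206 Y7.385
G1 X9.395 Y7.667
G1 X9.745 Y8.839
M2 ; end

The solid is a regular 6-sided pyramid, base circumscribed radius ≈ 8.56 mm, apex at z ≈ 12.3 mm. Slicing at Δz = 1.759 mm — 7 equal slices spanning the solid's height, so layer i sits at z = i·h/7 — gives 6 non-empty perimeters. Each is a 6-segment closed polygon; G0 lifts to the layer z and rapids to the start vertex, then G1 traces the edges. The cross-section shrinks linearly with z (the slice at the apex is degenerate and omitted).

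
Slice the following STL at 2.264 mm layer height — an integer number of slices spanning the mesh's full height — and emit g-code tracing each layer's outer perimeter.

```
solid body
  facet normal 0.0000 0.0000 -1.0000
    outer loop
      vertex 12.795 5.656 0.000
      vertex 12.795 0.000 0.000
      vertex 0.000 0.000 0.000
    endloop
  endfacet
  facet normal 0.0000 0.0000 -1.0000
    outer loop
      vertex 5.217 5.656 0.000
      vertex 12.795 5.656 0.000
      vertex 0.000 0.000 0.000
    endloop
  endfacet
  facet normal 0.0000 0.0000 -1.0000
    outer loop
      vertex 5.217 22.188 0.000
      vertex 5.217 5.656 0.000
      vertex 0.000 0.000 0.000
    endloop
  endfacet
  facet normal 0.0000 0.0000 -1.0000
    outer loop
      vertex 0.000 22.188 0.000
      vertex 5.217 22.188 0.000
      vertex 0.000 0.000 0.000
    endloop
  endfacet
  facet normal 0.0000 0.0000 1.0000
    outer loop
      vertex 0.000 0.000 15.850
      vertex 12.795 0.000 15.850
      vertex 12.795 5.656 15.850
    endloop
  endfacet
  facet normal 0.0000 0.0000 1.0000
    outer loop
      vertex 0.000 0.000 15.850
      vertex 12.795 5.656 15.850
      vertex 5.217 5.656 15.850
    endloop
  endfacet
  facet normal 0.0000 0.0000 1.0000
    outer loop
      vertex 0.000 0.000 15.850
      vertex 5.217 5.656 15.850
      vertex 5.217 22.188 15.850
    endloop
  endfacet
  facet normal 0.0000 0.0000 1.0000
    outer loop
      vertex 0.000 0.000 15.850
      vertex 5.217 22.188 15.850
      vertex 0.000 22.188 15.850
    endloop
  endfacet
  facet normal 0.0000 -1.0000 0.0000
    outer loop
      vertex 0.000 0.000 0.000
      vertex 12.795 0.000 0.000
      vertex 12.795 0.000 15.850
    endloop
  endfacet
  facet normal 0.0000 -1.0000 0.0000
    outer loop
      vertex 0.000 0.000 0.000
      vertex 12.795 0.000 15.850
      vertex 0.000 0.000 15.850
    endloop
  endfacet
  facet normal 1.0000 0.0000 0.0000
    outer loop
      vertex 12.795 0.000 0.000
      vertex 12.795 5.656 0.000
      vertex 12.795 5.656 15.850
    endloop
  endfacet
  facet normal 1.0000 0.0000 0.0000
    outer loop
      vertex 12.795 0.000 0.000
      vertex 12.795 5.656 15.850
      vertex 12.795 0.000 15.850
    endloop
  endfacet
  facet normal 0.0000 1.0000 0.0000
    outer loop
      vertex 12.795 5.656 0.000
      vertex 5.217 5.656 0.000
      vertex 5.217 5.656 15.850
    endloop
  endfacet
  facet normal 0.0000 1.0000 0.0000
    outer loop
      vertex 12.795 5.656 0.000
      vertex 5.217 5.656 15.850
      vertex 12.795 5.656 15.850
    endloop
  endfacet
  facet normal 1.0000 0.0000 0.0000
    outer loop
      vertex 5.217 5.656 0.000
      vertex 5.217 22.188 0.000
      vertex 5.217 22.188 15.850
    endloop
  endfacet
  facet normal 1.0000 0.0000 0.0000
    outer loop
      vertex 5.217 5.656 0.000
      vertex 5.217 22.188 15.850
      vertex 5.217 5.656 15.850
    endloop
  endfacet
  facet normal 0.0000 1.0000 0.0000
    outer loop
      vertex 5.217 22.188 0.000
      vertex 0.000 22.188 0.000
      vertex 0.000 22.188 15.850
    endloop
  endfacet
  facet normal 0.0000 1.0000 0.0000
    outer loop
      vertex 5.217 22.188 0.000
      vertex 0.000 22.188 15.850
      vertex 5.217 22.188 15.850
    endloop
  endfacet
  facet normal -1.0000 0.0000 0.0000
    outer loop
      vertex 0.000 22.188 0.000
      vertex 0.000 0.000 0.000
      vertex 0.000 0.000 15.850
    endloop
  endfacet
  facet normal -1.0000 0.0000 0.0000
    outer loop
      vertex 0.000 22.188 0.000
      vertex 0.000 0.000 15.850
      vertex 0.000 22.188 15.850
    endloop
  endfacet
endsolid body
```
; perimeter-only toolpath
G21 ; units = mm
G90 ; absolute positioning
G28 ; home
; layer 1
G0 Z2.264
G0 X0.000 Y0.000
G1 X12.795 Y0.000
G1 X12.795 Y5.656
G1 X5.217 Y5.656
G1 X5.217 Y22.188
G1 X0.000 Y22.188
G1 X0.000 Y0.000
; layer 2
G0 Z4.529
G0 X0.000 Y0.000
G1 X12.795 Y0.000
G1 X12.795 Y5.656
G1 X5.217 Y5.656
G1 X5.217 Y22.188
G1 X0.000 Y22.188
G1 X0.000 Y0.000
; layer 3
G0 Z6.793
G0 X0.000 Y0.000
G1 X12.795 Y0.000
G1 X12.795 Y5.656
G1 X5.217 Y5.656
G1 X5.217 Y22.188
G1 X0.000 Y22.188
G1 X0.000 Y0.000
; layer 4
G0 Z9.057
G0 X0.000 Y0.000
G1 X12.795 Y0.000
G1 X12.795 Y5.656
G1 X5.217 Y5.656
G1 X5.217 Y22.188
G1 X0.000 Y22.188
G1 X0.000 Y0.000
; layer 5
G0 Z11.321
G0 X0.000 Y0.000
G1 X12.795 Y0.000
G1 X12.795 Y5.656
G1 X5.217 Y5.656
G1 X5.217 Y22.188
G1 X0.000 Y22.188
G1 X0.000 Y0.000
; layer 6
G0 Z13.586
G0 X0.000 Y0.000
G1 X12.795 Y0.000
G1 X12.795 Y5.656
G1 X5.217 Y5.656
G1 X5.217 Y22.188
G1 X0.000 Y22.188
G1 X0.000 Y0.000
; layer 7
G0 Z15.850
G0 X0.000 Y0.000
G1 X12.795 Y0.000
G1 X12.795 Y5.656
G1 X5.217 Y5.656
G1 X5.217 Y22.188
G1 X0.000 Y22.188
G1 X0.000 Y0.000
M2 ; end

The solid is an L-shaped prism: outer 12.8 × 22.2 mm, arm thicknesses ≈ 5.66 mm (horizontal) and 5.22 mm (vertical), extruded 15.8 mm in z. Slicing at Δz = 2.264 mm — 7 equal slices spanning the solid's height, so layer i sits at z = i·h/7 — gives 7 non-empty perimeters. Each is a 6-segment closed polygon; G0 lifts to the layer z and rapids to the start vertex, then G1 traces the edges.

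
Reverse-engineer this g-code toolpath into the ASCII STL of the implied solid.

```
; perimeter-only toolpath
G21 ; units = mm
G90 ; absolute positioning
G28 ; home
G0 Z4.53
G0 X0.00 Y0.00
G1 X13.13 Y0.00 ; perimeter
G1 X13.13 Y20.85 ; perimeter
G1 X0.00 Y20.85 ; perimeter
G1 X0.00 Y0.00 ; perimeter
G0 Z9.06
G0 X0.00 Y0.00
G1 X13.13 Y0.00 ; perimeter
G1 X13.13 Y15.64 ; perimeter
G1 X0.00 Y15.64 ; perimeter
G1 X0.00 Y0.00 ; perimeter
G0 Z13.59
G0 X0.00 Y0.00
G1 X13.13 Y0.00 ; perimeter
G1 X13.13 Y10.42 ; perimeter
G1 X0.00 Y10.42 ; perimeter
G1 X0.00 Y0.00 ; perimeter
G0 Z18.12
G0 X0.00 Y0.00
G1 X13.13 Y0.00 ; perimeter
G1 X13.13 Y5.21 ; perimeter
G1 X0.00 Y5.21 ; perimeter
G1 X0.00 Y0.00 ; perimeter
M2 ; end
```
solid part
  facet normal 0.0000 0.0000 -1.0000
    outer loop
      vertex 13.13 26.06 0.00
      vertex 13.13 0.00 0.00
      vertex 0.00 0.00 0.00
    endloop
  endfacet
  facet normal 0.0000 0.0000 -1.0000
    outer loop
      vertex 0.00 26.06 0.00
      vertex 13.13 26.06 0.00
      vertex 0.00 0.00 0.00
    endloop
  endfacet
  facet normal 0.0000 -1.0000 0.0000
    outer loop
      vertex 0.00 0.00 0.00
      vertex 13.13 0.00 0.00
      vertex 13.13 0.00 22.65
    endloop
  endfacet
  facet normal 0.0000 -1.0000 0.0000
    outer loop
      vertex 0.00 0.00 0.00
      vertex 13.13 0.00 22.65
      vertex 0.00 0.00 22.65
    endloop
  endfacet
  facet normal 0.0000 0.6560 0.7548
    outer loop
      vertex 0.00 0.00 22.65
      vertex 13.13 0.00 22.65
      vertex 13.13 26.06 0.00
    endloop
  endfacet
  facet normal 0.0000 0.6560 0.7548
    outer loop
      vertex 0.00 0.00 22.65
      vertex 13.13 26.06 0.00
      vertex 0.00 26.06 0.00
    endloop
  endfacet
  facet normal -1.0000 0.0000 0.0000
    outer loop
      vertex 0.00 0.00 22.65
      vertex 0.00 26.06 0.00
      vertex 0.00 0.00 0.00
    endloop
  endfacet
  facet normal 1.0000 0.0000 0.0000
    outer loop
      vertex 13.13 0.00 0.00
      vertex 13.13 26.06 0.00
      vertex 13.13 0.00 22.65
    endloop
  endfacet
endsolid part

The G0 Z moves step by Δz≈4.53 mm. The G1 loops shrink linearly with z, so the solid tapers from its base footprint up to z≈22.6. Closing with a flat bottom cap and the tapered top and triangulating gives 8 facets — a wedge (ramp): 13.1 × 26.1 mm base, rising to 22.6 mm along the y=0 edge and sloping linearly to z=0 at y=26.1.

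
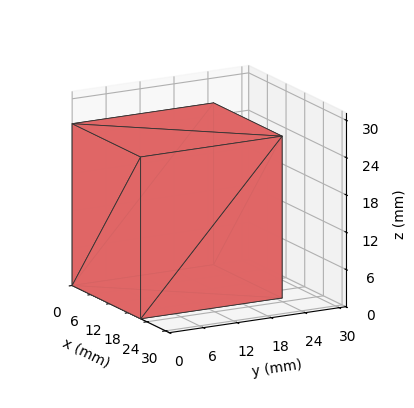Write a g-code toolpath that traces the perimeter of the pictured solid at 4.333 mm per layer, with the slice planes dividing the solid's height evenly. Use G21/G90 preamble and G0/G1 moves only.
Reading the render: the shape is a rectangular box, roughly 22 × 25 mm footprint and 26 mm tall (dimensions read to the nearest mm from the axis ticks). For the g-code, the solid's height is divided into equal slices at the stated Δz and each level perimeter traced with G1 moves after a G0 lift.

; perimeter-only toolpath
G21 ; units = mm
G90 ; absolute positioning
G28 ; home
; layer 1
G0 Z4.333
G0 X0.000 Y0.000
G1 X22.000 Y0.000
G1 X22.000 Y25.000
G1 X0.000 Y25.000
G1 X0.000 Y0.000
; layer 2
G0 Z8.667
G0 X0.000 Y0.000
G1 X22.000 Y0.000
G1 X22.000 Y25.000
G1 X0.000 Y25.000
G1 X0.000 Y0.000
; layer 3
G0 Z13.000
G0 X0.000 Y0.000
G1 X22.000 Y0.000
G1 X22.000 Y25.000
G1 X0.000 Y25.000
G1 X0.000 Y0.000
; layer 4
G0 Z17.333
G0 X0.000 Y0.000
G1 X22.000 Y0.000
G1 X22.000 Y25.000
G1 X0.000 Y25.000
G1 X0.000 Y0.000
; layer 5
G0 Z21.667
G0 X0.000 Y0.000
G1 X22.000 Y0.000
G1 X22.000 Y25.000
G1 X0.000 Y25.000
G1 X0.000 Y0.000
; layer 6
G0 Z26.000
G0 X0.000 Y0.000
G1 X22.000 Y0.000
G1 X22.000 Y25.000
G1 X0.000 Y25.000
G1 X0.000 Y0.000
M2 ; end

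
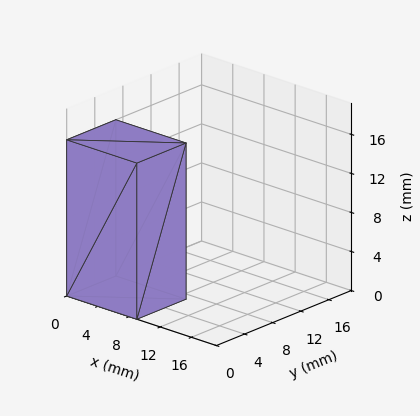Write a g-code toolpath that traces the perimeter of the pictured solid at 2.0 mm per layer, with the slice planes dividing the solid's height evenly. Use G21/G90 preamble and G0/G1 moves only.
Reading the render: the shape is a rectangular box, roughly 9 × 7 mm footprint and 16 mm tall (dimensions read to the nearest mm from the axis ticks). For the g-code, the solid's height is divided into equal slices at the stated Δz and each level perimeter traced with G1 moves after a G0 lift.

; perimeter-only toolpath
G21 ; units = mm
G90 ; absolute positioning
G28 ; home
; layer 1
G0 Z2.0
G0 X0.0 Y0.0
G1 X9.0 Y0.0
G1 X9.0 Y7.0
G1 X0.0 Y7.0
G1 X0.0 Y0.0
; layer 2
G0 Z4.0
G0 X0.0 Y0.0
G1 X9.0 Y0.0
G1 X9.0 Y7.0
G1 X0.0 Y7.0
G1 X0.0 Y0.0
; layer 3
G0 Z6.0
G0 X0.0 Y0.0
G1 X9.0 Y0.0
G1 X9.0 Y7.0
G1 X0.0 Y7.0
G1 X0.0 Y0.0
; layer 4
G0 Z8.0
G0 X0.0 Y0.0
G1 X9.0 Y0.0
G1 X9.0 Y7.0
G1 X0.0 Y7.0
G1 X0.0 Y0.0
; layer 5
G0 Z10.0
G0 X0.0 Y0.0
G1 X9.0 Y0.0
G1 X9.0 Y7.0
G1 X0.0 Y7.0
G1 X0.0 Y0.0
; layer 6
G0 Z12.0
G0 X0.0 Y0.0
G1 X9.0 Y0.0
G1 X9.0 Y7.0
G1 X0.0 Y7.0
G1 X0.0 Y0.0
; layer 7
G0 Z14.0
G0 X0.0 Y0.0
G1 X9.0 Y0.0
G1 X9.0 Y7.0
G1 X0.0 Y7.0
G1 X0.0 Y0.0
; layer 8
G0 Z16.0
G0 X0.0 Y0.0
G1 X9.0 Y0.0
G1 X9.0 Y7.0
G1 X0.0 Y7.0
G1 X0.0 Y0.0
M2 ; end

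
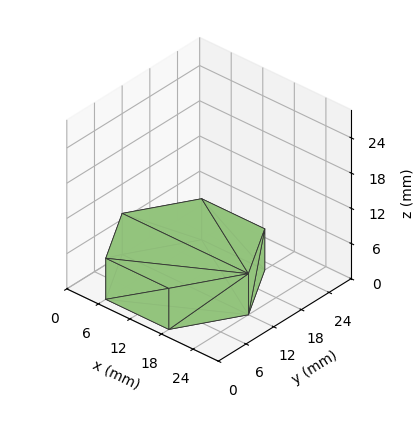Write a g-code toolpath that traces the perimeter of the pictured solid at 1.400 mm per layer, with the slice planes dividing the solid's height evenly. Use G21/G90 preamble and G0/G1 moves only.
Reading the render: the shape is a regular 6-sided prism (a cylinder approximated with 6 flat sides), circumscribed radius ≈ 12 mm, height ≈ 7 mm (dimensions read to the nearest mm from the axis ticks). For the g-code, the solid's height is divided into equal slices at the stated Δz and each level perimeter traced with G1 moves after a G0 lift.

; perimeter-only toolpath
G21 ; units = mm
G90 ; absolute positioning
G28 ; home
; layer 1
G0 Z1.400
G0 X24.000 Y12.000
G1 X18.000 Y22.392
G1 X6.000 Y22.392
G1 X0.000 Y12.000
G1 X6.000 Y1.608
G1 X18.000 Y1.608
G1 X24.000 Y12.000
; layer 2
G0 Z2.800
G0 X24.000 Y12.000
G1 X18.000 Y22.392
G1 X6.000 Y22.392
G1 X0.000 Y12.000
G1 X6.000 Y1.608
G1 X18.000 Y1.608
G1 X24.000 Y12.000
; layer 3
G0 Z4.200
G0 X24.000 Y12.000
G1 X18.000 Y22.392
G1 X6.000 Y22.392
G1 X0.000 Y12.000
G1 X6.000 Y1.608
G1 X18.000 Y1.608
G1 X24.000 Y12.000
; layer 4
G0 Z5.600
G0 X24.000 Y12.000
G1 X18.000 Y22.392
G1 X6.000 Y22.392
G1 X0.000 Y12.000
G1 X6.000 Y1.608
G1 X18.000 Y1.608
G1 X24.000 Y12.000
; layer 5
G0 Z7.000
G0 X24.000 Y12.000
G1 X18.000 Y22.392
G1 X6.000 Y22.392
G1 X0.000 Y12.000
G1 X6.000 Y1.608
G1 X18.000 Y1.608
G1 X24.000 Y12.000
M2 ; end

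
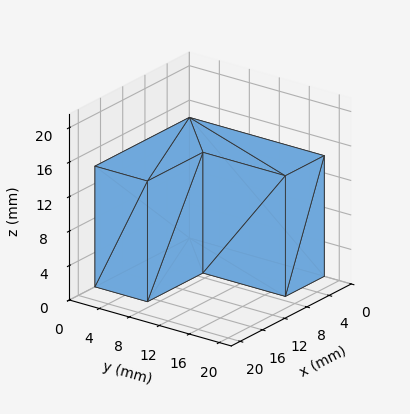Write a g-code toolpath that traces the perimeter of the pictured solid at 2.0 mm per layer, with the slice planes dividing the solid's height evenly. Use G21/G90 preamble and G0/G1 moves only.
Reading the render: the shape is an L-shaped prism: outer 17 × 18 mm, arm thicknesses ≈ 7 mm (horizontal) and 7 mm (vertical), extruded 14 mm in z (dimensions read to the nearest mm from the axis ticks). For the g-code, the solid's height is divided into equal slices at the stated Δz and each level perimeter traced with G1 moves after a G0 lift.

; perimeter-only toolpath
G21 ; units = mm
G90 ; absolute positioning
G28 ; home
; layer 1
G0 Z2.0
G0 X0.0 Y0.0
G1 X17.0 Y0.0
G1 X17.0 Y7.0
G1 X7.0 Y7.0
G1 X7.0 Y18.0
G1 X0.0 Y18.0
G1 X0.0 Y0.0
; layer 2
G0 Z4.0
G0 X0.0 Y0.0
G1 X17.0 Y0.0
G1 X17.0 Y7.0
G1 X7.0 Y7.0
G1 X7.0 Y18.0
G1 X0.0 Y18.0
G1 X0.0 Y0.0
; layer 3
G0 Z6.0
G0 X0.0 Y0.0
G1 X17.0 Y0.0
G1 X17.0 Y7.0
G1 X7.0 Y7.0
G1 X7.0 Y18.0
G1 X0.0 Y18.0
G1 X0.0 Y0.0
; layer 4
G0 Z8.0
G0 X0.0 Y0.0
G1 X17.0 Y0.0
G1 X17.0 Y7.0
G1 X7.0 Y7.0
G1 X7.0 Y18.0
G1 X0.0 Y18.0
G1 X0.0 Y0.0
; layer 5
G0 Z10.0
G0 X0.0 Y0.0
G1 X17.0 Y0.0
G1 X17.0 Y7.0
G1 X7.0 Y7.0
G1 X7.0 Y18.0
G1 X0.0 Y18.0
G1 X0.0 Y0.0
; layer 6
G0 Z12.0
G0 X0.0 Y0.0
G1 X17.0 Y0.0
G1 X17.0 Y7.0
G1 X7.0 Y7.0
G1 X7.0 Y18.0
G1 X0.0 Y18.0
G1 X0.0 Y0.0
; layer 7
G0 Z14.0
G0 X0.0 Y0.0
G1 X17.0 Y0.0
G1 X17.0 Y7.0
G1 X7.0 Y7.0
G1 X7.0 Y18.0
G1 X0.0 Y18.0
G1 X0.0 Y0.0
M2 ; end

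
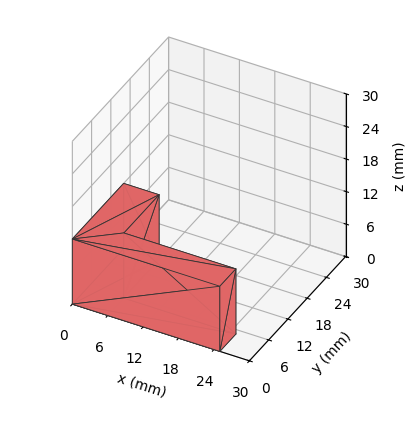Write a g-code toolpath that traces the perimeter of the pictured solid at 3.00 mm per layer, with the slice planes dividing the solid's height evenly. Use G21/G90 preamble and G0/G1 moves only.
Reading the render: the shape is an L-shaped prism: outer 25 × 16 mm, arm thicknesses ≈ 5 mm (horizontal) and 6 mm (vertical), extruded 12 mm in z (dimensions read to the nearest mm from the axis ticks). For the g-code, the solid's height is divided into equal slices at the stated Δz and each level perimeter traced with G1 moves after a G0 lift.

; perimeter-only toolpath
G21 ; units = mm
G90 ; absolute positioning
G28 ; home
; layer 1
G0 Z3.00
G0 X0.00 Y0.00
G1 X25.00 Y0.00
G1 X25.00 Y5.00
G1 X6.00 Y5.00
G1 X6.00 Y16.00
G1 X0.00 Y16.00
G1 X0.00 Y0.00
; layer 2
G0 Z6.00
G0 X0.00 Y0.00
G1 X25.00 Y0.00
G1 X25.00 Y5.00
G1 X6.00 Y5.00
G1 X6.00 Y16.00
G1 X0.00 Y16.00
G1 X0.00 Y0.00
; layer 3
G0 Z9.00
G0 X0.00 Y0.00
G1 X25.00 Y0.00
G1 X25.00 Y5.00
G1 X6.00 Y5.00
G1 X6.00 Y16.00
G1 X0.00 Y16.00
G1 X0.00 Y0.00
; layer 4
G0 Z12.00
G0 X0.00 Y0.00
G1 X25.00 Y0.00
G1 X25.00 Y5.00
G1 X6.00 Y5.00
G1 X6.00 Y16.00
G1 X0.00 Y16.00
G1 X0.00 Y0.00
M2 ; end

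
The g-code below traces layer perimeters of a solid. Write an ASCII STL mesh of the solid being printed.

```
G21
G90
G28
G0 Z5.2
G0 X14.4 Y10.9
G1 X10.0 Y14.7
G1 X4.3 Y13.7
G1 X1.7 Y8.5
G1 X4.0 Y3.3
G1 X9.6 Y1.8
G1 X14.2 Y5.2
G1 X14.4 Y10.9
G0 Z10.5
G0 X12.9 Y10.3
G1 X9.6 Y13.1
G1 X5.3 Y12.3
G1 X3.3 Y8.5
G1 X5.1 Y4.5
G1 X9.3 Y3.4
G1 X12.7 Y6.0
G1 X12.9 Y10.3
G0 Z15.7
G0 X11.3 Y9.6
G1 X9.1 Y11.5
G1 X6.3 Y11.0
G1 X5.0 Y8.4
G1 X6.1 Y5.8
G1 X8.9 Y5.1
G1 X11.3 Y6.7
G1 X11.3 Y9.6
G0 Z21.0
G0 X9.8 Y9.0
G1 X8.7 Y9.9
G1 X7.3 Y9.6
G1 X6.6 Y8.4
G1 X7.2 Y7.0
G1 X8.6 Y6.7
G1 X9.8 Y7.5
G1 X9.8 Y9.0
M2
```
solid part
  facet normal 0.0000 0.0000 -1.0000
    outer loop
      vertex 3.3 15.0 0.0
      vertex 10.4 16.3 0.0
      vertex 15.9 11.6 0.0
    endloop
  endfacet
  facet normal 0.0000 0.0000 -1.0000
    outer loop
      vertex 0.0 8.6 0.0
      vertex 3.3 15.0 0.0
      vertex 15.9 11.6 0.0
    endloop
  endfacet
  facet normal 0.0000 0.0000 -1.0000
    outer loop
      vertex 2.9 2.0 0.0
      vertex 0.0 8.6 0.0
      vertex 15.9 11.6 0.0
    endloop
  endfacet
  facet normal 0.0000 0.0000 -1.0000
    outer loop
      vertex 9.9 0.2 0.0
      vertex 2.9 2.0 0.0
      vertex 15.9 11.6 0.0
    endloop
  endfacet
  facet normal 0.0000 0.0000 -1.0000
    outer loop
      vertex 15.7 4.4 0.0
      vertex 9.9 0.2 0.0
      vertex 15.9 11.6 0.0
    endloop
  endfacet
  facet normal 0.6249 0.7313 0.2734
    outer loop
      vertex 15.9 11.6 0.0
      vertex 10.4 16.3 0.0
      vertex 8.3 8.3 26.2
    endloop
  endfacet
  facet normal -0.1732 0.9458 0.2749
    outer loop
      vertex 10.4 16.3 0.0
      vertex 3.3 15.0 0.0
      vertex 8.3 8.3 26.2
    endloop
  endfacet
  facet normal -0.8544 0.4405 0.2757
    outer loop
      vertex 3.3 15.0 0.0
      vertex 0.0 8.6 0.0
      vertex 8.3 8.3 26.2
    endloop
  endfacet
  facet normal -0.8804 -0.3868 0.2745
    outer loop
      vertex 0.0 8.6 0.0
      vertex 2.9 2.0 0.0
      vertex 8.3 8.3 26.2
    endloop
  endfacet
  facet normal -0.2396 -0.9316 0.2734
    outer loop
      vertex 2.9 2.0 0.0
      vertex 9.9 0.2 0.0
      vertex 8.3 8.3 26.2
    endloop
  endfacet
  facet normal 0.5639 -0.7787 0.2752
    outer loop
      vertex 9.9 0.2 0.0
      vertex 15.7 4.4 0.0
      vertex 8.3 8.3 26.2
    endloop
  endfacet
  facet normal 0.9610 -0.0267 0.2754
    outer loop
      vertex 15.7 4.4 0.0
      vertex 15.9 11.6 0.0
      vertex 8.3 8.3 26.2
    endloop
  endfacet
endsolid part

The G0 Z moves step by Δz≈5.2 mm. The G1 loops shrink linearly with z, so the solid tapers from its base footprint up to z≈26.2. Closing with a flat bottom cap and the tapered top and triangulating gives 12 facets — a regular 7-sided pyramid, base circumscribed radius ≈ 8.3 mm, apex at z ≈ 26.2 mm.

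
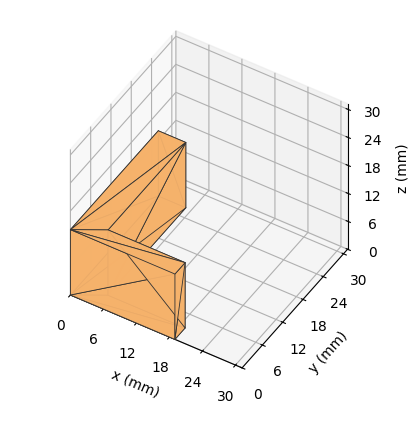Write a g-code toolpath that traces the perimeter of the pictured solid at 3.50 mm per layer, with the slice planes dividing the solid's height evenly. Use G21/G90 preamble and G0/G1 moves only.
Reading the render: the shape is an L-shaped prism: outer 19 × 26 mm, arm thicknesses ≈ 3 mm (horizontal) and 5 mm (vertical), extruded 14 mm in z (dimensions read to the nearest mm from the axis ticks). For the g-code, the solid's height is divided into equal slices at the stated Δz and each level perimeter traced with G1 moves after a G0 lift.

; perimeter-only toolpath
G21 ; units = mm
G90 ; absolute positioning
G28 ; home
; layer 1
G0 Z3.50
G0 X0.00 Y0.00
G1 X19.00 Y0.00
G1 X19.00 Y3.00
G1 X5.00 Y3.00
G1 X5.00 Y26.00
G1 X0.00 Y26.00
G1 X0.00 Y0.00
; layer 2
G0 Z7.00
G0 X0.00 Y0.00
G1 X19.00 Y0.00
G1 X19.00 Y3.00
G1 X5.00 Y3.00
G1 X5.00 Y26.00
G1 X0.00 Y26.00
G1 X0.00 Y0.00
; layer 3
G0 Z10.50
G0 X0.00 Y0.00
G1 X19.00 Y0.00
G1 X19.00 Y3.00
G1 X5.00 Y3.00
G1 X5.00 Y26.00
G1 X0.00 Y26.00
G1 X0.00 Y0.00
; layer 4
G0 Z14.00
G0 X0.00 Y0.00
G1 X19.00 Y0.00
G1 X19.00 Y3.00
G1 X5.00 Y3.00
G1 X5.00 Y26.00
G1 X0.00 Y26.00
G1 X0.00 Y0.00
M2 ; end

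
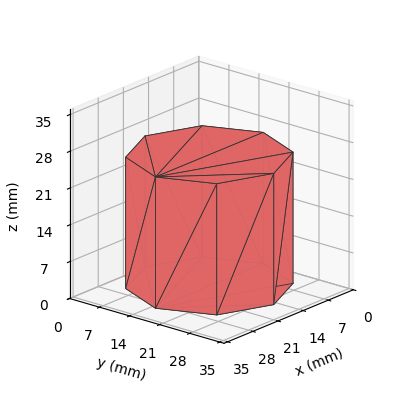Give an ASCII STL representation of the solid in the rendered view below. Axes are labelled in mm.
Reading the render: the shape is a regular 8-sided prism (a cylinder approximated with 8 flat sides), circumscribed radius ≈ 15 mm, height ≈ 25 mm (dimensions read to the nearest mm from the axis ticks). For the STL, each face is triangulated and given an outward normal.

solid part
  facet normal 0.0000 0.0000 -1.0000
    outer loop
      vertex 15.00 30.00 0.00
      vertex 25.61 25.61 0.00
      vertex 30.00 15.00 0.00
    endloop
  endfacet
  facet normal 0.0000 0.0000 -1.0000
    outer loop
      vertex 4.39 25.61 0.00
      vertex 15.00 30.00 0.00
      vertex 30.00 15.00 0.00
    endloop
  endfacet
  facet normal 0.0000 0.0000 -1.0000
    outer loop
      vertex 0.00 15.00 0.00
      vertex 4.39 25.61 0.00
      vertex 30.00 15.00 0.00
    endloop
  endfacet
  facet normal 0.0000 0.0000 -1.0000
    outer loop
      vertex 4.39 4.39 0.00
      vertex 0.00 15.00 0.00
      vertex 30.00 15.00 0.00
    endloop
  endfacet
  facet normal 0.0000 0.0000 -1.0000
    outer loop
      vertex 15.00 0.00 0.00
      vertex 4.39 4.39 0.00
      vertex 30.00 15.00 0.00
    endloop
  endfacet
  facet normal 0.0000 0.0000 -1.0000
    outer loop
      vertex 25.61 4.39 0.00
      vertex 15.00 0.00 0.00
      vertex 30.00 15.00 0.00
    endloop
  endfacet
  facet normal 0.0000 0.0000 1.0000
    outer loop
      vertex 30.00 15.00 25.00
      vertex 25.61 25.61 25.00
      vertex 15.00 30.00 25.00
    endloop
  endfacet
  facet normal 0.0000 0.0000 1.0000
    outer loop
      vertex 30.00 15.00 25.00
      vertex 15.00 30.00 25.00
      vertex 4.39 25.61 25.00
    endloop
  endfacet
  facet normal 0.0000 0.0000 1.0000
    outer loop
      vertex 30.00 15.00 25.00
      vertex 4.39 25.61 25.00
      vertex 0.00 15.00 25.00
    endloop
  endfacet
  facet normal 0.0000 0.0000 1.0000
    outer loop
      vertex 30.00 15.00 25.00
      vertex 0.00 15.00 25.00
      vertex 4.39 4.39 25.00
    endloop
  endfacet
  facet normal 0.0000 0.0000 1.0000
    outer loop
      vertex 30.00 15.00 25.00
      vertex 4.39 4.39 25.00
      vertex 15.00 0.00 25.00
    endloop
  endfacet
  facet normal 0.0000 0.0000 1.0000
    outer loop
      vertex 30.00 15.00 25.00
      vertex 15.00 0.00 25.00
      vertex 25.61 4.39 25.00
    endloop
  endfacet
  facet normal 0.9240 0.3823 0.0000
    outer loop
      vertex 30.00 15.00 0.00
      vertex 25.61 25.61 0.00
      vertex 25.61 25.61 25.00
    endloop
  endfacet
  facet normal 0.9240 0.3823 0.0000
    outer loop
      vertex 30.00 15.00 0.00
      vertex 25.61 25.61 25.00
      vertex 30.00 15.00 25.00
    endloop
  endfacet
  facet normal 0.3823 0.9240 0.0000
    outer loop
      vertex 25.61 25.61 0.00
      vertex 15.00 30.00 0.00
      vertex 15.00 30.00 25.00
    endloop
  endfacet
  facet normal 0.3823 0.9240 0.0000
    outer loop
      vertex 25.61 25.61 0.00
      vertex 15.00 30.00 25.00
      vertex 25.61 25.61 25.00
    endloop
  endfacet
  facet normal -0.3823 0.9240 0.0000
    outer loop
      vertex 15.00 30.00 0.00
      vertex 4.39 25.61 0.00
      vertex 4.39 25.61 25.00
    endloop
  endfacet
  facet normal -0.3823 0.9240 0.0000
    outer loop
      vertex 15.00 30.00 0.00
      vertex 4.39 25.61 25.00
      vertex 15.00 30.00 25.00
    endloop
  endfacet
  facet normal -0.9240 0.3823 0.0000
    outer loop
      vertex 4.39 25.61 0.00
      vertex 0.00 15.00 0.00
      vertex 0.00 15.00 25.00
    endloop
  endfacet
  facet normal -0.9240 0.3823 0.0000
    outer loop
      vertex 4.39 25.61 0.00
      vertex 0.00 15.00 25.00
      vertex 4.39 25.61 25.00
    endloop
  endfacet
  facet normal -0.9240 -0.3823 0.0000
    outer loop
      vertex 0.00 15.00 0.00
      vertex 4.39 4.39 0.00
      vertex 4.39 4.39 25.00
    endloop
  endfacet
  facet normal -0.9240 -0.3823 0.0000
    outer loop
      vertex 0.00 15.00 0.00
      vertex 4.39 4.39 25.00
      vertex 0.00 15.00 25.00
    endloop
  endfacet
  facet normal -0.3823 -0.9240 0.0000
    outer loop
      vertex 4.39 4.39 0.00
      vertex 15.00 0.00 0.00
      vertex 15.00 0.00 25.00
    endloop
  endfacet
  facet normal -0.3823 -0.9240 0.0000
    outer loop
      vertex 4.39 4.39 0.00
      vertex 15.00 0.00 25.00
      vertex 4.39 4.39 25.00
    endloop
  endfacet
  facet normal 0.3823 -0.9240 0.0000
    outer loop
      vertex 15.00 0.00 0.00
      vertex 25.61 4.39 0.00
      vertex 25.61 4.39 25.00
    endloop
  endfacet
  facet normal 0.3823 -0.9240 0.0000
    outer loop
      vertex 15.00 0.00 0.00
      vertex 25.61 4.39 25.00
      vertex 15.00 0.00 25.00
    endloop
  endfacet
  facet normal 0.9240 -0.3823 0.0000
    outer loop
      vertex 25.61 4.39 0.00
      vertex 30.00 15.00 0.00
      vertex 30.00 15.00 25.00
    endloop
  endfacet
  facet normal 0.9240 -0.3823 0.0000
    outer loop
      vertex 25.61 4.39 0.00
      vertex 30.00 15.00 25.00
      vertex 25.61 4.39 25.00
    endloop
  endfacet
endsolid part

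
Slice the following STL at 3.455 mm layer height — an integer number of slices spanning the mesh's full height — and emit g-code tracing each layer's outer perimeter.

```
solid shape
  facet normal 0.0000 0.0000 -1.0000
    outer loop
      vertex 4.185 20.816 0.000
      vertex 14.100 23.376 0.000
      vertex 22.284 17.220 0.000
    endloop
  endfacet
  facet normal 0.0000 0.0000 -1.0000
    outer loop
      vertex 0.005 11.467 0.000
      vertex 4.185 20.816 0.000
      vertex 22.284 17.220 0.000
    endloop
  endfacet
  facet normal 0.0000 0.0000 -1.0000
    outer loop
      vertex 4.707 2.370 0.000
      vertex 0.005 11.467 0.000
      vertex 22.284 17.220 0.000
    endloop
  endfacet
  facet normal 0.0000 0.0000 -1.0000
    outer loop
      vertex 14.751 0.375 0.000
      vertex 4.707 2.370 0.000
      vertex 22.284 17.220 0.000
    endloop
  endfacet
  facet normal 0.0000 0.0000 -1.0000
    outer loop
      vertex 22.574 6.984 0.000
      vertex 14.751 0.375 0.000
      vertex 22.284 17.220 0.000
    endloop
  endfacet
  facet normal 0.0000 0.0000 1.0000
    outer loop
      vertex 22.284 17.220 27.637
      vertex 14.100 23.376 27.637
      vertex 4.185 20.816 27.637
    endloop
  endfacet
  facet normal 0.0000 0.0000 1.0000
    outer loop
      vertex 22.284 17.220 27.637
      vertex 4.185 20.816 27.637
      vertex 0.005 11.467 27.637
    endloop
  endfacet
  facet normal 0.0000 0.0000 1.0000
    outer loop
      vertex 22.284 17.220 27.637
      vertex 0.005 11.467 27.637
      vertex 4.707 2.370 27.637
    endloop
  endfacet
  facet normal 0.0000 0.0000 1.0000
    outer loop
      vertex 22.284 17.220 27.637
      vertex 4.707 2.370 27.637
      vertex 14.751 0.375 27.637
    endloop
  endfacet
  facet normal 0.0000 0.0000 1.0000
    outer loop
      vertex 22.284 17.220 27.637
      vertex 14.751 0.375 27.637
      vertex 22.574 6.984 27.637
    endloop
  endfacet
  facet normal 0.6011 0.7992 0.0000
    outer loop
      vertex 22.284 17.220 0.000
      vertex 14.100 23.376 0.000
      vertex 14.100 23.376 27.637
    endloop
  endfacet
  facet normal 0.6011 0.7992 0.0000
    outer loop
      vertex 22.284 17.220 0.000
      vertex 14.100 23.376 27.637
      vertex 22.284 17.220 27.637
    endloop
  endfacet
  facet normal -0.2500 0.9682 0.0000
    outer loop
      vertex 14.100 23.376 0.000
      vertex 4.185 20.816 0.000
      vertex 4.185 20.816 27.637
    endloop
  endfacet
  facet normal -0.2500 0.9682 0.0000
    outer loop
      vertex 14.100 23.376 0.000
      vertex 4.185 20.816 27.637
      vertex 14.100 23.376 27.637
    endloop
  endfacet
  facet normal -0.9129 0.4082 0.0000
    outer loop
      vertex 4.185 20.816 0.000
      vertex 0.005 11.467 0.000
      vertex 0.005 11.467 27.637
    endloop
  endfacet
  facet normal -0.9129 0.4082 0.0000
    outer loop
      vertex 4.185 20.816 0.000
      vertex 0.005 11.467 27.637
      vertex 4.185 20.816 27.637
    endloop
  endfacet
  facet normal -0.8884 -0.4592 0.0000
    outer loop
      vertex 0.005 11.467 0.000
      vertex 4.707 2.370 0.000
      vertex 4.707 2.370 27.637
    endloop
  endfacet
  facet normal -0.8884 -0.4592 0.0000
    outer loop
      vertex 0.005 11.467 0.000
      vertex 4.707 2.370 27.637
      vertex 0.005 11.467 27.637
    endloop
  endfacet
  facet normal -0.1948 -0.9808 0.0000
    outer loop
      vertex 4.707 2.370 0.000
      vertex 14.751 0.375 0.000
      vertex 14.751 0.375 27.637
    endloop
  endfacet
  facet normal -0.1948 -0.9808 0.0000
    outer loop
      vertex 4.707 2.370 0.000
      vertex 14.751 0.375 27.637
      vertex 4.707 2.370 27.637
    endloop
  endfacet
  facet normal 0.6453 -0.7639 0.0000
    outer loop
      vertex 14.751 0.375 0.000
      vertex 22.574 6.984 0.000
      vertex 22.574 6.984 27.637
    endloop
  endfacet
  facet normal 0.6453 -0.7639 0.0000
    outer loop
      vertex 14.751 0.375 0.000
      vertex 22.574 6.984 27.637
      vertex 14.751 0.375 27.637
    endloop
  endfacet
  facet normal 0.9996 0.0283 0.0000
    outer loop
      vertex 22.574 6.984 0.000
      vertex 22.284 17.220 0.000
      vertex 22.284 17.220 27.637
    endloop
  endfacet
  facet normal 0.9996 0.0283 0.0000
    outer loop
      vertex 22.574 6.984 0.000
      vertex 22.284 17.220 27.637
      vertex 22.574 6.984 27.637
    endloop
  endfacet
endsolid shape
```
; perimeter-only toolpath
G21 ; units = mm
G90 ; absolute positioning
G28 ; home
; layer 1
G0 Z3.455
G0 X22.284 Y17.220
G1 X14.100 Y23.376
G1 X4.185 Y20.816
G1 X0.005 Y11.467
G1 X4.707 Y2.370
G1 X14.751 Y0.375
G1 X22.574 Y6.984
G1 X22.284 Y17.220
; layer 2
G0 Z6.909
G0 X22.284 Y17.220
G1 X14.100 Y23.376
G1 X4.185 Y20.816
G1 X0.005 Y11.467
G1 X4.707 Y2.370
G1 X14.751 Y0.375
G1 X22.574 Y6.984
G1 X22.284 Y17.220
; layer 3
G0 Z10.364
G0 X22.284 Y17.220
G1 X14.100 Y23.376
G1 X4.185 Y20.816
G1 X0.005 Y11.467
G1 X4.707 Y2.370
G1 X14.751 Y0.375
G1 X22.574 Y6.984
G1 X22.284 Y17.220
; layer 4
G0 Z13.819
G0 X22.284 Y17.220
G1 X14.100 Y23.376
G1 X4.185 Y20.816
G1 X0.005 Y11.467
G1 X4.707 Y2.370
G1 X14.751 Y0.375
G1 X22.574 Y6.984
G1 X22.284 Y17.220
; layer 5
G0 Z17.273
G0 X22.284 Y17.220
G1 X14.100 Y23.376
G1 X4.185 Y20.816
G1 X0.005 Y11.467
G1 X4.707 Y2.370
G1 X14.751 Y0.375
G1 X22.574 Y6.984
G1 X22.284 Y17.220
; layer 6
G0 Z20.728
G0 X22.284 Y17.220
G1 X14.100 Y23.376
G1 X4.185 Y20.816
G1 X0.005 Y11.467
G1 X4.707 Y2.370
G1 X14.751 Y0.375
G1 X22.574 Y6.984
G1 X22.284 Y17.220
; layer 7
G0 Z24.182
G0 X22.284 Y17.220
G1 X14.100 Y23.376
G1 X4.185 Y20.816
G1 X0.005 Y11.467
G1 X4.707 Y2.370
G1 X14.751 Y0.375
G1 X22.574 Y6.984
G1 X22.284 Y17.220
; layer 8
G0 Z27.637
G0 X22.284 Y17.220
G1 X14.100 Y23.376
G1 X4.185 Y20.816
G1 X0.005 Y11.467
G1 X4.707 Y2.370
G1 X14.751 Y0.375
G1 X22.574 Y6.984
G1 X22.284 Y17.220
M2 ; end

The solid is a regular 7-sided prism (a cylinder approximated with 7 flat sides), circumscribed radius ≈ 11.8 mm, height ≈ 27.6 mm. Slicing at Δz = 3.455 mm — 8 equal slices spanning the solid's height, so layer i sits at z = i·h/8 — gives 8 non-empty perimeters. Each is a 7-segment closed polygon; G0 lifts to the layer z and rapids to the start vertex, then G1 traces the edges.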